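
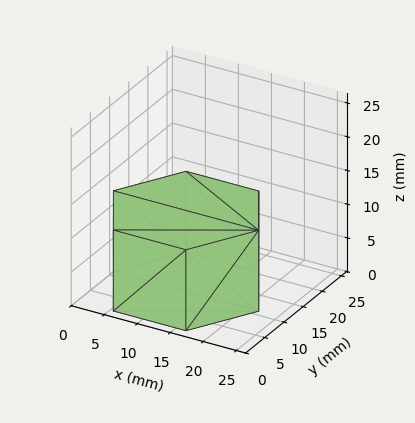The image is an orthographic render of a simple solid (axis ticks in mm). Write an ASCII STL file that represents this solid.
Reading the render: the shape is a regular 6-sided prism (a cylinder approximated with 6 flat sides), circumscribed radius ≈ 11 mm, height ≈ 12 mm (dimensions read to the nearest mm from the axis ticks). For the STL, each face is triangulated and given an outward normal.

solid part
  facet normal 0.0000 0.0000 -1.0000
    outer loop
      vertex 5.5 20.5 0.0
      vertex 16.5 20.5 0.0
      vertex 22.0 11.0 0.0
    endloop
  endfacet
  facet normal 0.0000 0.0000 -1.0000
    outer loop
      vertex 0.0 11.0 0.0
      vertex 5.5 20.5 0.0
      vertex 22.0 11.0 0.0
    endloop
  endfacet
  facet normal 0.0000 0.0000 -1.0000
    outer loop
      vertex 5.5 1.5 0.0
      vertex 0.0 11.0 0.0
      vertex 22.0 11.0 0.0
    endloop
  endfacet
  facet normal 0.0000 0.0000 -1.0000
    outer loop
      vertex 16.5 1.5 0.0
      vertex 5.5 1.5 0.0
      vertex 22.0 11.0 0.0
    endloop
  endfacet
  facet normal 0.0000 0.0000 1.0000
    outer loop
      vertex 22.0 11.0 12.0
      vertex 16.5 20.5 12.0
      vertex 5.5 20.5 12.0
    endloop
  endfacet
  facet normal 0.0000 0.0000 1.0000
    outer loop
      vertex 22.0 11.0 12.0
      vertex 5.5 20.5 12.0
      vertex 0.0 11.0 12.0
    endloop
  endfacet
  facet normal 0.0000 0.0000 1.0000
    outer loop
      vertex 22.0 11.0 12.0
      vertex 0.0 11.0 12.0
      vertex 5.5 1.5 12.0
    endloop
  endfacet
  facet normal 0.0000 0.0000 1.0000
    outer loop
      vertex 22.0 11.0 12.0
      vertex 5.5 1.5 12.0
      vertex 16.5 1.5 12.0
    endloop
  endfacet
  facet normal 0.8654 0.5010 0.0000
    outer loop
      vertex 22.0 11.0 0.0
      vertex 16.5 20.5 0.0
      vertex 16.5 20.5 12.0
    endloop
  endfacet
  facet normal 0.8654 0.5010 0.0000
    outer loop
      vertex 22.0 11.0 0.0
      vertex 16.5 20.5 12.0
      vertex 22.0 11.0 12.0
    endloop
  endfacet
  facet normal 0.0000 1.0000 0.0000
    outer loop
      vertex 16.5 20.5 0.0
      vertex 5.5 20.5 0.0
      vertex 5.5 20.5 12.0
    endloop
  endfacet
  facet normal 0.0000 1.0000 0.0000
    outer loop
      vertex 16.5 20.5 0.0
      vertex 5.5 20.5 12.0
      vertex 16.5 20.5 12.0
    endloop
  endfacet
  facet normal -0.8654 0.5010 0.0000
    outer loop
      vertex 5.5 20.5 0.0
      vertex 0.0 11.0 0.0
      vertex 0.0 11.0 12.0
    endloop
  endfacet
  facet normal -0.8654 0.5010 0.0000
    outer loop
      vertex 5.5 20.5 0.0
      vertex 0.0 11.0 12.0
      vertex 5.5 20.5 12.0
    endloop
  endfacet
  facet normal -0.8654 -0.5010 0.0000
    outer loop
      vertex 0.0 11.0 0.0
      vertex 5.5 1.5 0.0
      vertex 5.5 1.5 12.0
    endloop
  endfacet
  facet normal -0.8654 -0.5010 0.0000
    outer loop
      vertex 0.0 11.0 0.0
      vertex 5.5 1.5 12.0
      vertex 0.0 11.0 12.0
    endloop
  endfacet
  facet normal 0.0000 -1.0000 0.0000
    outer loop
      vertex 5.5 1.5 0.0
      vertex 16.5 1.5 0.0
      vertex 16.5 1.5 12.0
    endloop
  endfacet
  facet normal 0.0000 -1.0000 0.0000
    outer loop
      vertex 5.5 1.5 0.0
      vertex 16.5 1.5 12.0
      vertex 5.5 1.5 12.0
    endloop
  endfacet
  facet normal 0.8654 -0.5010 0.0000
    outer loop
      vertex 16.5 1.5 0.0
      vertex 22.0 11.0 0.0
      vertex 22.0 11.0 12.0
    endloop
  endfacet
  facet normal 0.8654 -0.5010 0.0000
    outer loop
      vertex 16.5 1.5 0.0
      vertex 22.0 11.0 12.0
      vertex 16.5 1.5 12.0
    endloop
  endfacet
endsolid part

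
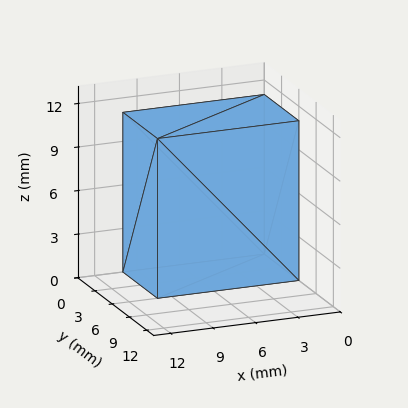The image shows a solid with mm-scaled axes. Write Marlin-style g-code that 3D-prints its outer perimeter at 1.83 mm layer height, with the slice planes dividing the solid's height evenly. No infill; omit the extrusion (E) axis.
Reading the render: the shape is a rectangular box, roughly 10 × 6 mm footprint and 11 mm tall (dimensions read to the nearest mm from the axis ticks). For the g-code, the solid's height is divided into equal slices at the stated Δz and each level perimeter traced with G1 moves after a G0 lift.

; perimeter-only toolpath
G21 ; units = mm
G90 ; absolute positioning
G28 ; home
; layer 1
G0 Z1.83
G0 X0.00 Y0.00
G1 X10.00 Y0.00
G1 X10.00 Y6.00
G1 X0.00 Y6.00
G1 X0.00 Y0.00
; layer 2
G0 Z3.67
G0 X0.00 Y0.00
G1 X10.00 Y0.00
G1 X10.00 Y6.00
G1 X0.00 Y6.00
G1 X0.00 Y0.00
; layer 3
G0 Z5.50
G0 X0.00 Y0.00
G1 X10.00 Y0.00
G1 X10.00 Y6.00
G1 X0.00 Y6.00
G1 X0.00 Y0.00
; layer 4
G0 Z7.33
G0 X0.00 Y0.00
G1 X10.00 Y0.00
G1 X10.00 Y6.00
G1 X0.00 Y6.00
G1 X0.00 Y0.00
; layer 5
G0 Z9.17
G0 X0.00 Y0.00
G1 X10.00 Y0.00
G1 X10.00 Y6.00
G1 X0.00 Y6.00
G1 X0.00 Y0.00
; layer 6
G0 Z11.00
G0 X0.00 Y0.00
G1 X10.00 Y0.00
G1 X10.00 Y6.00
G1 X0.00 Y6.00
G1 X0.00 Y0.00
M2 ; end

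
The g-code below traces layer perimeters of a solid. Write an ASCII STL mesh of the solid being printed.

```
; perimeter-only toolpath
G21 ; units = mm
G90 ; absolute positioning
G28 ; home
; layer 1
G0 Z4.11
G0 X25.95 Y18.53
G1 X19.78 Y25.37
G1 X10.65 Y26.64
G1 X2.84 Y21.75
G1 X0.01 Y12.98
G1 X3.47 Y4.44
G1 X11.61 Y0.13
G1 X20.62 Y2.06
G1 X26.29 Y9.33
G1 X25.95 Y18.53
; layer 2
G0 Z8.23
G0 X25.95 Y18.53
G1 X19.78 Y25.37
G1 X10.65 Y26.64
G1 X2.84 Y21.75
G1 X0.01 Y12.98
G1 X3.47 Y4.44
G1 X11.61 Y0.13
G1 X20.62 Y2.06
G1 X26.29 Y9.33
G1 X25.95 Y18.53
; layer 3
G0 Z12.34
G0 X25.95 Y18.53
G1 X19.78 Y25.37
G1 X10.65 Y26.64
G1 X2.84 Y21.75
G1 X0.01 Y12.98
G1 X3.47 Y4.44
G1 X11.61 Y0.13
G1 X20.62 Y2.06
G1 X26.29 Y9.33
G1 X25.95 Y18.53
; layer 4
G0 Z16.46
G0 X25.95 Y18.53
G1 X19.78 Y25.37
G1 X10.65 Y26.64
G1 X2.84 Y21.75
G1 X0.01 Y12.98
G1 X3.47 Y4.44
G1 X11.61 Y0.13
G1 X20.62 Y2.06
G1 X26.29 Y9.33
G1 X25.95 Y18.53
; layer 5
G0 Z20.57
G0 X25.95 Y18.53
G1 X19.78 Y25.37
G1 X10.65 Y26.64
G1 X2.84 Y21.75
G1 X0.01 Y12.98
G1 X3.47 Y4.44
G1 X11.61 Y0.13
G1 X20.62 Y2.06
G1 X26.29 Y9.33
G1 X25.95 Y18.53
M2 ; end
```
solid part
  facet normal 0.0000 0.0000 -1.0000
    outer loop
      vertex 10.65 26.64 0.00
      vertex 19.78 25.37 0.00
      vertex 25.95 18.53 0.00
    endloop
  endfacet
  facet normal 0.0000 0.0000 -1.0000
    outer loop
      vertex 2.84 21.75 0.00
      vertex 10.65 26.64 0.00
      vertex 25.95 18.53 0.00
    endloop
  endfacet
  facet normal 0.0000 0.0000 -1.0000
    outer loop
      vertex 0.01 12.98 0.00
      vertex 2.84 21.75 0.00
      vertex 25.95 18.53 0.00
    endloop
  endfacet
  facet normal 0.0000 0.0000 -1.0000
    outer loop
      vertex 3.47 4.44 0.00
      vertex 0.01 12.98 0.00
      vertex 25.95 18.53 0.00
    endloop
  endfacet
  facet normal 0.0000 0.0000 -1.0000
    outer loop
      vertex 11.61 0.13 0.00
      vertex 3.47 4.44 0.00
      vertex 25.95 18.53 0.00
    endloop
  endfacet
  facet normal 0.0000 0.0000 -1.0000
    outer loop
      vertex 20.62 2.06 0.00
      vertex 11.61 0.13 0.00
      vertex 25.95 18.53 0.00
    endloop
  endfacet
  facet normal 0.0000 0.0000 -1.0000
    outer loop
      vertex 26.29 9.33 0.00
      vertex 20.62 2.06 0.00
      vertex 25.95 18.53 0.00
    endloop
  endfacet
  facet normal 0.0000 0.0000 1.0000
    outer loop
      vertex 25.95 18.53 20.57
      vertex 19.78 25.37 20.57
      vertex 10.65 26.64 20.57
    endloop
  endfacet
  facet normal 0.0000 0.0000 1.0000
    outer loop
      vertex 25.95 18.53 20.57
      vertex 10.65 26.64 20.57
      vertex 2.84 21.75 20.57
    endloop
  endfacet
  facet normal 0.0000 0.0000 1.0000
    outer loop
      vertex 25.95 18.53 20.57
      vertex 2.84 21.75 20.57
      vertex 0.01 12.98 20.57
    endloop
  endfacet
  facet normal 0.0000 0.0000 1.0000
    outer loop
      vertex 25.95 18.53 20.57
      vertex 0.01 12.98 20.57
      vertex 3.47 4.44 20.57
    endloop
  endfacet
  facet normal 0.0000 0.0000 1.0000
    outer loop
      vertex 25.95 18.53 20.57
      vertex 3.47 4.44 20.57
      vertex 11.61 0.13 20.57
    endloop
  endfacet
  facet normal 0.0000 0.0000 1.0000
    outer loop
      vertex 25.95 18.53 20.57
      vertex 11.61 0.13 20.57
      vertex 20.62 2.06 20.57
    endloop
  endfacet
  facet normal 0.0000 0.0000 1.0000
    outer loop
      vertex 25.95 18.53 20.57
      vertex 20.62 2.06 20.57
      vertex 26.29 9.33 20.57
    endloop
  endfacet
  facet normal 0.7425 0.6698 0.0000
    outer loop
      vertex 25.95 18.53 0.00
      vertex 19.78 25.37 0.00
      vertex 19.78 25.37 20.57
    endloop
  endfacet
  facet normal 0.7425 0.6698 0.0000
    outer loop
      vertex 25.95 18.53 0.00
      vertex 19.78 25.37 20.57
      vertex 25.95 18.53 20.57
    endloop
  endfacet
  facet normal 0.1378 0.9905 0.0000
    outer loop
      vertex 19.78 25.37 0.00
      vertex 10.65 26.64 0.00
      vertex 10.65 26.64 20.57
    endloop
  endfacet
  facet normal 0.1378 0.9905 0.0000
    outer loop
      vertex 19.78 25.37 0.00
      vertex 10.65 26.64 20.57
      vertex 19.78 25.37 20.57
    endloop
  endfacet
  facet normal -0.5307 0.8476 0.0000
    outer loop
      vertex 10.65 26.64 0.00
      vertex 2.84 21.75 0.00
      vertex 2.84 21.75 20.57
    endloop
  endfacet
  facet normal -0.5307 0.8476 0.0000
    outer loop
      vertex 10.65 26.64 0.00
      vertex 2.84 21.75 20.57
      vertex 10.65 26.64 20.57
    endloop
  endfacet
  facet normal -0.9517 0.3071 0.0000
    outer loop
      vertex 2.84 21.75 0.00
      vertex 0.01 12.98 0.00
      vertex 0.01 12.98 20.57
    endloop
  endfacet
  facet normal -0.9517 0.3071 0.0000
    outer loop
      vertex 2.84 21.75 0.00
      vertex 0.01 12.98 20.57
      vertex 2.84 21.75 20.57
    endloop
  endfacet
  facet normal -0.9268 -0.3755 0.0000
    outer loop
      vertex 0.01 12.98 0.00
      vertex 3.47 4.44 0.00
      vertex 3.47 4.44 20.57
    endloop
  endfacet
  facet normal -0.9268 -0.3755 0.0000
    outer loop
      vertex 0.01 12.98 0.00
      vertex 3.47 4.44 20.57
      vertex 0.01 12.98 20.57
    endloop
  endfacet
  facet normal -0.4679 -0.8838 0.0000
    outer loop
      vertex 3.47 4.44 0.00
      vertex 11.61 0.13 0.00
      vertex 11.61 0.13 20.57
    endloop
  endfacet
  facet normal -0.4679 -0.8838 0.0000
    outer loop
      vertex 3.47 4.44 0.00
      vertex 11.61 0.13 20.57
      vertex 3.47 4.44 20.57
    endloop
  endfacet
  facet normal 0.2095 -0.9778 0.0000
    outer loop
      vertex 11.61 0.13 0.00
      vertex 20.62 2.06 0.00
      vertex 20.62 2.06 20.57
    endloop
  endfacet
  facet normal 0.2095 -0.9778 0.0000
    outer loop
      vertex 11.61 0.13 0.00
      vertex 20.62 2.06 20.57
      vertex 11.61 0.13 20.57
    endloop
  endfacet
  facet normal 0.7885 -0.6150 0.0000
    outer loop
      vertex 20.62 2.06 0.00
      vertex 26.29 9.33 0.00
      vertex 26.29 9.33 20.57
    endloop
  endfacet
  facet normal 0.7885 -0.6150 0.0000
    outer loop
      vertex 20.62 2.06 0.00
      vertex 26.29 9.33 20.57
      vertex 20.62 2.06 20.57
    endloop
  endfacet
  facet normal 0.9993 0.0369 0.0000
    outer loop
      vertex 26.29 9.33 0.00
      vertex 25.95 18.53 0.00
      vertex 25.95 18.53 20.57
    endloop
  endfacet
  facet normal 0.9993 0.0369 0.0000
    outer loop
      vertex 26.29 9.33 0.00
      vertex 25.95 18.53 20.57
      vertex 26.29 9.33 20.57
    endloop
  endfacet
endsolid part

The G0 Z moves step by Δz≈4.11 mm. Every layer's G1 loop is the same polygon, so the solid is a straight extrusion of it from z=0 to z≈20.6. Closing with flat bottom and top caps and triangulating gives 32 facets — a regular 9-sided prism (a cylinder approximated with 9 flat sides), circumscribed radius ≈ 13.5 mm, height ≈ 20.6 mm.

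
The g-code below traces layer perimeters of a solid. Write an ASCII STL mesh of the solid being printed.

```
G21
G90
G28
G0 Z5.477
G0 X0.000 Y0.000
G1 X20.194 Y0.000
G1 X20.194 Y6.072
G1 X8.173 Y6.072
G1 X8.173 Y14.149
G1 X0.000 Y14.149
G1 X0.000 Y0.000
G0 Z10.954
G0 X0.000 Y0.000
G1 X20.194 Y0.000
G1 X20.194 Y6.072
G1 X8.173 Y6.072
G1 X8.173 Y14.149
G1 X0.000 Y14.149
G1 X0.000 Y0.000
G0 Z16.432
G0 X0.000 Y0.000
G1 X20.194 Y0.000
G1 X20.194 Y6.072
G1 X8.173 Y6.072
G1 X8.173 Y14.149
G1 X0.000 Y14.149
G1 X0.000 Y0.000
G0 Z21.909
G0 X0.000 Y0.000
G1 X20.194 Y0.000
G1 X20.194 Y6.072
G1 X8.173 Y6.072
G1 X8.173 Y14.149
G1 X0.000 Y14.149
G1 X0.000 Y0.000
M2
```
solid part
  facet normal 0.0000 0.0000 -1.0000
    outer loop
      vertex 20.194 6.072 0.000
      vertex 20.194 0.000 0.000
      vertex 0.000 0.000 0.000
    endloop
  endfacet
  facet normal 0.0000 0.0000 -1.0000
    outer loop
      vertex 8.173 6.072 0.000
      vertex 20.194 6.072 0.000
      vertex 0.000 0.000 0.000
    endloop
  endfacet
  facet normal 0.0000 0.0000 -1.0000
    outer loop
      vertex 8.173 14.149 0.000
      vertex 8.173 6.072 0.000
      vertex 0.000 0.000 0.000
    endloop
  endfacet
  facet normal 0.0000 0.0000 -1.0000
    outer loop
      vertex 0.000 14.149 0.000
      vertex 8.173 14.149 0.000
      vertex 0.000 0.000 0.000
    endloop
  endfacet
  facet normal 0.0000 0.0000 1.0000
    outer loop
      vertex 0.000 0.000 21.909
      vertex 20.194 0.000 21.909
      vertex 20.194 6.072 21.909
    endloop
  endfacet
  facet normal 0.0000 0.0000 1.0000
    outer loop
      vertex 0.000 0.000 21.909
      vertex 20.194 6.072 21.909
      vertex 8.173 6.072 21.909
    endloop
  endfacet
  facet normal 0.0000 0.0000 1.0000
    outer loop
      vertex 0.000 0.000 21.909
      vertex 8.173 6.072 21.909
      vertex 8.173 14.149 21.909
    endloop
  endfacet
  facet normal 0.0000 0.0000 1.0000
    outer loop
      vertex 0.000 0.000 21.909
      vertex 8.173 14.149 21.909
      vertex 0.000 14.149 21.909
    endloop
  endfacet
  facet normal 0.0000 -1.0000 0.0000
    outer loop
      vertex 0.000 0.000 0.000
      vertex 20.194 0.000 0.000
      vertex 20.194 0.000 21.909
    endloop
  endfacet
  facet normal 0.0000 -1.0000 0.0000
    outer loop
      vertex 0.000 0.000 0.000
      vertex 20.194 0.000 21.909
      vertex 0.000 0.000 21.909
    endloop
  endfacet
  facet normal 1.0000 0.0000 0.0000
    outer loop
      vertex 20.194 0.000 0.000
      vertex 20.194 6.072 0.000
      vertex 20.194 6.072 21.909
    endloop
  endfacet
  facet normal 1.0000 0.0000 0.0000
    outer loop
      vertex 20.194 0.000 0.000
      vertex 20.194 6.072 21.909
      vertex 20.194 0.000 21.909
    endloop
  endfacet
  facet normal 0.0000 1.0000 0.0000
    outer loop
      vertex 20.194 6.072 0.000
      vertex 8.173 6.072 0.000
      vertex 8.173 6.072 21.909
    endloop
  endfacet
  facet normal 0.0000 1.0000 0.0000
    outer loop
      vertex 20.194 6.072 0.000
      vertex 8.173 6.072 21.909
      vertex 20.194 6.072 21.909
    endloop
  endfacet
  facet normal 1.0000 0.0000 0.0000
    outer loop
      vertex 8.173 6.072 0.000
      vertex 8.173 14.149 0.000
      vertex 8.173 14.149 21.909
    endloop
  endfacet
  facet normal 1.0000 0.0000 0.0000
    outer loop
      vertex 8.173 6.072 0.000
      vertex 8.173 14.149 21.909
      vertex 8.173 6.072 21.909
    endloop
  endfacet
  facet normal 0.0000 1.0000 0.0000
    outer loop
      vertex 8.173 14.149 0.000
      vertex 0.000 14.149 0.000
      vertex 0.000 14.149 21.909
    endloop
  endfacet
  facet normal 0.0000 1.0000 0.0000
    outer loop
      vertex 8.173 14.149 0.000
      vertex 0.000 14.149 21.909
      vertex 8.173 14.149 21.909
    endloop
  endfacet
  facet normal -1.0000 0.0000 0.0000
    outer loop
      vertex 0.000 14.149 0.000
      vertex 0.000 0.000 0.000
      vertex 0.000 0.000 21.909
    endloop
  endfacet
  facet normal -1.0000 0.0000 0.0000
    outer loop
      vertex 0.000 14.149 0.000
      vertex 0.000 0.000 21.909
      vertex 0.000 14.149 21.909
    endloop
  endfacet
endsolid part

The G0 Z moves step by Δz≈5.477 mm. Every layer's G1 loop is the same polygon, so the solid is a straight extrusion of it from z=0 to z≈21.9. Closing with flat bottom and top caps and triangulating gives 20 facets — an L-shaped prism: outer 20.2 × 14.1 mm, arm thicknesses ≈ 6.07 mm (horizontal) and 8.17 mm (vertical), extruded 21.9 mm in z.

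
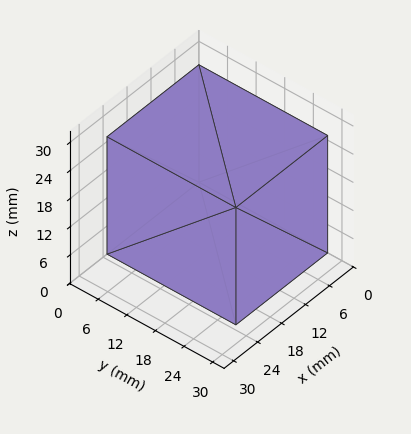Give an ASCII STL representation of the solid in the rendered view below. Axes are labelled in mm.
Reading the render: the shape is a rectangular box, roughly 23 × 27 mm footprint and 25 mm tall (dimensions read to the nearest mm from the axis ticks). For the STL, each face is triangulated and given an outward normal.

solid part
  facet normal 0.0000 0.0000 -1.0000
    outer loop
      vertex 23.00 27.00 0.00
      vertex 23.00 0.00 0.00
      vertex 0.00 0.00 0.00
    endloop
  endfacet
  facet normal 0.0000 0.0000 -1.0000
    outer loop
      vertex 0.00 27.00 0.00
      vertex 23.00 27.00 0.00
      vertex 0.00 0.00 0.00
    endloop
  endfacet
  facet normal 0.0000 0.0000 1.0000
    outer loop
      vertex 0.00 0.00 25.00
      vertex 23.00 0.00 25.00
      vertex 23.00 27.00 25.00
    endloop
  endfacet
  facet normal 0.0000 0.0000 1.0000
    outer loop
      vertex 0.00 0.00 25.00
      vertex 23.00 27.00 25.00
      vertex 0.00 27.00 25.00
    endloop
  endfacet
  facet normal 0.0000 -1.0000 0.0000
    outer loop
      vertex 0.00 0.00 0.00
      vertex 23.00 0.00 0.00
      vertex 23.00 0.00 25.00
    endloop
  endfacet
  facet normal 0.0000 -1.0000 0.0000
    outer loop
      vertex 0.00 0.00 0.00
      vertex 23.00 0.00 25.00
      vertex 0.00 0.00 25.00
    endloop
  endfacet
  facet normal 0.0000 1.0000 0.0000
    outer loop
      vertex 23.00 27.00 25.00
      vertex 23.00 27.00 0.00
      vertex 0.00 27.00 0.00
    endloop
  endfacet
  facet normal 0.0000 1.0000 0.0000
    outer loop
      vertex 0.00 27.00 25.00
      vertex 23.00 27.00 25.00
      vertex 0.00 27.00 0.00
    endloop
  endfacet
  facet normal -1.0000 0.0000 0.0000
    outer loop
      vertex 0.00 27.00 25.00
      vertex 0.00 27.00 0.00
      vertex 0.00 0.00 0.00
    endloop
  endfacet
  facet normal -1.0000 0.0000 0.0000
    outer loop
      vertex 0.00 0.00 25.00
      vertex 0.00 27.00 25.00
      vertex 0.00 0.00 0.00
    endloop
  endfacet
  facet normal 1.0000 0.0000 0.0000
    outer loop
      vertex 23.00 0.00 0.00
      vertex 23.00 27.00 0.00
      vertex 23.00 27.00 25.00
    endloop
  endfacet
  facet normal 1.0000 0.0000 0.0000
    outer loop
      vertex 23.00 0.00 0.00
      vertex 23.00 27.00 25.00
      vertex 23.00 0.00 25.00
    endloop
  endfacet
endsolid part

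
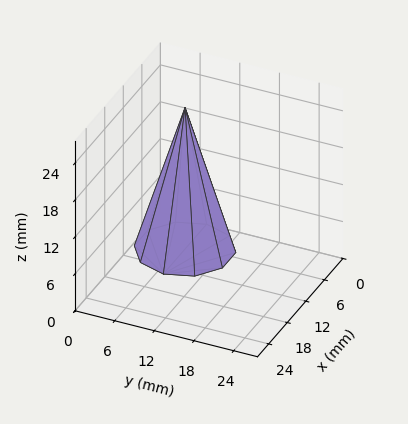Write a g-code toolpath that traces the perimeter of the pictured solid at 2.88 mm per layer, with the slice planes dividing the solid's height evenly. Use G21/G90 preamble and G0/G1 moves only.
Reading the render: the shape is a regular 10-sided pyramid, base circumscribed radius ≈ 7 mm, apex at z ≈ 23 mm (dimensions read to the nearest mm from the axis ticks). For the g-code, the solid's height is divided into equal slices at the stated Δz and each level perimeter traced with G1 moves after a G0 lift.

; perimeter-only toolpath
G21 ; units = mm
G90 ; absolute positioning
G28 ; home
; layer 1
G0 Z2.88
G0 X13.12 Y7.00
G1 X11.95 Y10.60
G1 X8.89 Y12.83
G1 X5.11 Y12.83
G1 X2.05 Y10.60
G1 X0.88 Y7.00
G1 X2.05 Y3.40
G1 X5.11 Y1.17
G1 X8.89 Y1.17
G1 X11.95 Y3.40
G1 X13.12 Y7.00
; layer 2
G0 Z5.75
G0 X12.25 Y7.00
G1 X11.25 Y10.08
G1 X8.62 Y12.00
G1 X5.38 Y12.00
G1 X2.75 Y10.08
G1 X1.75 Y7.00
G1 X2.75 Y3.92
G1 X5.38 Y2.00
G1 X8.62 Y2.00
G1 X11.25 Y3.92
G1 X12.25 Y7.00
; layer 3
G0 Z8.62
G0 X11.38 Y7.00
G1 X10.54 Y9.57
G1 X8.35 Y11.16
G1 X5.65 Y11.16
G1 X3.46 Y9.57
G1 X2.62 Y7.00
G1 X3.46 Y4.43
G1 X5.65 Y2.84
G1 X8.35 Y2.84
G1 X10.54 Y4.43
G1 X11.38 Y7.00
; layer 4
G0 Z11.50
G0 X10.50 Y7.00
G1 X9.83 Y9.05
G1 X8.08 Y10.33
G1 X5.92 Y10.33
G1 X4.17 Y9.05
G1 X3.50 Y7.00
G1 X4.17 Y4.95
G1 X5.92 Y3.67
G1 X8.08 Y3.67
G1 X9.83 Y4.95
G1 X10.50 Y7.00
; layer 5
G0 Z14.38
G0 X9.62 Y7.00
G1 X9.12 Y8.54
G1 X7.81 Y9.50
G1 X6.19 Y9.50
G1 X4.88 Y8.54
G1 X4.38 Y7.00
G1 X4.88 Y5.46
G1 X6.19 Y4.50
G1 X7.81 Y4.50
G1 X9.12 Y5.46
G1 X9.62 Y7.00
; layer 6
G0 Z17.25
G0 X8.75 Y7.00
G1 X8.41 Y8.03
G1 X7.54 Y8.66
G1 X6.46 Y8.66
G1 X5.58 Y8.03
G1 X5.25 Y7.00
G1 X5.58 Y5.97
G1 X6.46 Y5.33
G1 X7.54 Y5.33
G1 X8.41 Y5.97
G1 X8.75 Y7.00
; layer 7
G0 Z20.12
G0 X7.88 Y7.00
G1 X7.71 Y7.51
G1 X7.27 Y7.83
G1 X6.73 Y7.83
G1 X6.29 Y7.51
G1 X6.12 Y7.00
G1 X6.29 Y6.49
G1 X6.73 Y6.17
G1 X7.27 Y6.17
G1 X7.71 Y6.49
G1 X7.88 Y7.00
M2 ; end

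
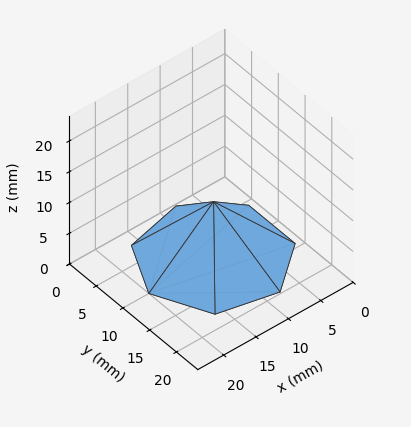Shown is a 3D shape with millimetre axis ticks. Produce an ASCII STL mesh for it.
Reading the render: the shape is a regular 7-sided pyramid, base circumscribed radius ≈ 10 mm, apex at z ≈ 9 mm (dimensions read to the nearest mm from the axis ticks). For the STL, each face is triangulated and given an outward normal.

solid part
  facet normal 0.0000 0.0000 -1.0000
    outer loop
      vertex 7.775 19.749 0.000
      vertex 16.235 17.818 0.000
      vertex 20.000 10.000 0.000
    endloop
  endfacet
  facet normal 0.0000 0.0000 -1.0000
    outer loop
      vertex 0.990 14.339 0.000
      vertex 7.775 19.749 0.000
      vertex 20.000 10.000 0.000
    endloop
  endfacet
  facet normal 0.0000 0.0000 -1.0000
    outer loop
      vertex 0.990 5.661 0.000
      vertex 0.990 14.339 0.000
      vertex 20.000 10.000 0.000
    endloop
  endfacet
  facet normal 0.0000 0.0000 -1.0000
    outer loop
      vertex 7.775 0.251 0.000
      vertex 0.990 5.661 0.000
      vertex 20.000 10.000 0.000
    endloop
  endfacet
  facet normal 0.0000 0.0000 -1.0000
    outer loop
      vertex 16.235 2.182 0.000
      vertex 7.775 0.251 0.000
      vertex 20.000 10.000 0.000
    endloop
  endfacet
  facet normal 0.6367 0.3066 0.7075
    outer loop
      vertex 20.000 10.000 0.000
      vertex 16.235 17.818 0.000
      vertex 10.000 10.000 9.000
    endloop
  endfacet
  facet normal 0.1573 0.6890 0.7075
    outer loop
      vertex 16.235 17.818 0.000
      vertex 7.775 19.749 0.000
      vertex 10.000 10.000 9.000
    endloop
  endfacet
  facet normal -0.4406 0.5526 0.7075
    outer loop
      vertex 7.775 19.749 0.000
      vertex 0.990 14.339 0.000
      vertex 10.000 10.000 9.000
    endloop
  endfacet
  facet normal -0.7067 0.0000 0.7075
    outer loop
      vertex 0.990 14.339 0.000
      vertex 0.990 5.661 0.000
      vertex 10.000 10.000 9.000
    endloop
  endfacet
  facet normal -0.4406 -0.5526 0.7075
    outer loop
      vertex 0.990 5.661 0.000
      vertex 7.775 0.251 0.000
      vertex 10.000 10.000 9.000
    endloop
  endfacet
  facet normal 0.1573 -0.6890 0.7075
    outer loop
      vertex 7.775 0.251 0.000
      vertex 16.235 2.182 0.000
      vertex 10.000 10.000 9.000
    endloop
  endfacet
  facet normal 0.6367 -0.3066 0.7075
    outer loop
      vertex 16.235 2.182 0.000
      vertex 20.000 10.000 0.000
      vertex 10.000 10.000 9.000
    endloop
  endfacet
endsolid part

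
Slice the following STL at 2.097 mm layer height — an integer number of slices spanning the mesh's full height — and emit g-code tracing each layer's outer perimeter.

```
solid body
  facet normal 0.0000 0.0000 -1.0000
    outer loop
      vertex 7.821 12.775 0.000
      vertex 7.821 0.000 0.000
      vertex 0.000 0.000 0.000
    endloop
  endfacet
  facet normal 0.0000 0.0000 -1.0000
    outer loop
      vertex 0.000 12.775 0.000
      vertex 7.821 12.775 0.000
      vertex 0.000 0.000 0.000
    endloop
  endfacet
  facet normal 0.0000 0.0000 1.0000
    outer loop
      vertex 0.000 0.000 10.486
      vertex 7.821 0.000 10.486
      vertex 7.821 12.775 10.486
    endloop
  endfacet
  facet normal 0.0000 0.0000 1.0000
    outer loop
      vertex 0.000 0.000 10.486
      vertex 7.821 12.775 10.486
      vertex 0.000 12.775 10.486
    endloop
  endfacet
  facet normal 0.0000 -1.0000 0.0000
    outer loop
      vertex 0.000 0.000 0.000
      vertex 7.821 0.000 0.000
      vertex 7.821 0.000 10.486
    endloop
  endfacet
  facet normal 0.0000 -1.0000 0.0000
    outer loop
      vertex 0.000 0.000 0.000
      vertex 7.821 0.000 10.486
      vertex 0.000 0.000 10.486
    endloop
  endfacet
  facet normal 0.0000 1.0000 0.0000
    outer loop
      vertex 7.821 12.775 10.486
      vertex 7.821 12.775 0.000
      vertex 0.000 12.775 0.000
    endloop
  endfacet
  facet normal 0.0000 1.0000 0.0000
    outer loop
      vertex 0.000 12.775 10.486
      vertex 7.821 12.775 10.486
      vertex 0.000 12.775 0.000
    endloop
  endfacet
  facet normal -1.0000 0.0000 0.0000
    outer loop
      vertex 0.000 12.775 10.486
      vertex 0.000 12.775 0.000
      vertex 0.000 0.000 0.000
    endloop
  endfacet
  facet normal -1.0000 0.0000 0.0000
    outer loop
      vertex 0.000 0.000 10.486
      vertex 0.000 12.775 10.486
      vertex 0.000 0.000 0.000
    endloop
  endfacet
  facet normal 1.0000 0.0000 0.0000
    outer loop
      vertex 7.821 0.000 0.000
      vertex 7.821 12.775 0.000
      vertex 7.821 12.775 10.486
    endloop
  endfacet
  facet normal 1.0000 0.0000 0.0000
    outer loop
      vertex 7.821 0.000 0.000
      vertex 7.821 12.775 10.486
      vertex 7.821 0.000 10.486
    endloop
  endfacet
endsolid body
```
; perimeter-only toolpath
G21 ; units = mm
G90 ; absolute positioning
G28 ; home
; layer 1
G0 Z2.097
G0 X0.000 Y0.000
G1 X7.821 Y0.000
G1 X7.821 Y12.775
G1 X0.000 Y12.775
G1 X0.000 Y0.000
; layer 2
G0 Z4.194
G0 X0.000 Y0.000
G1 X7.821 Y0.000
G1 X7.821 Y12.775
G1 X0.000 Y12.775
G1 X0.000 Y0.000
; layer 3
G0 Z6.292
G0 X0.000 Y0.000
G1 X7.821 Y0.000
G1 X7.821 Y12.775
G1 X0.000 Y12.775
G1 X0.000 Y0.000
; layer 4
G0 Z8.389
G0 X0.000 Y0.000
G1 X7.821 Y0.000
G1 X7.821 Y12.775
G1 X0.000 Y12.775
G1 X0.000 Y0.000
; layer 5
G0 Z10.486
G0 X0.000 Y0.000
G1 X7.821 Y0.000
G1 X7.821 Y12.775
G1 X0.000 Y12.775
G1 X0.000 Y0.000
M2 ; end

The solid is a rectangular box, roughly 7.82 × 12.8 mm footprint and 10.5 mm tall. Slicing at Δz = 2.097 mm — 5 equal slices spanning the solid's height, so layer i sits at z = i·h/5 — gives 5 non-empty perimeters. Each is a 4-segment closed polygon; G0 lifts to the layer z and rapids to the start vertex, then G1 traces the edges.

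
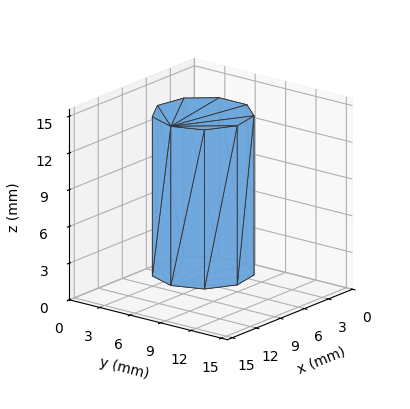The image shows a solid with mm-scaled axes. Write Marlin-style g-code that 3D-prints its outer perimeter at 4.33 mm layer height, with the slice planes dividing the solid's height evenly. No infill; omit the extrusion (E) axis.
Reading the render: the shape is a regular 9-sided prism (a cylinder approximated with 9 flat sides), circumscribed radius ≈ 4 mm, height ≈ 13 mm (dimensions read to the nearest mm from the axis ticks). For the g-code, the solid's height is divided into equal slices at the stated Δz and each level perimeter traced with G1 moves after a G0 lift.

; perimeter-only toolpath
G21 ; units = mm
G90 ; absolute positioning
G28 ; home
; layer 1
G0 Z4.33
G0 X8.00 Y4.00
G1 X7.06 Y6.57
G1 X4.69 Y7.94
G1 X2.00 Y7.46
G1 X0.24 Y5.37
G1 X0.24 Y2.63
G1 X2.00 Y0.54
G1 X4.69 Y0.06
G1 X7.06 Y1.43
G1 X8.00 Y4.00
; layer 2
G0 Z8.67
G0 X8.00 Y4.00
G1 X7.06 Y6.57
G1 X4.69 Y7.94
G1 X2.00 Y7.46
G1 X0.24 Y5.37
G1 X0.24 Y2.63
G1 X2.00 Y0.54
G1 X4.69 Y0.06
G1 X7.06 Y1.43
G1 X8.00 Y4.00
; layer 3
G0 Z13.00
G0 X8.00 Y4.00
G1 X7.06 Y6.57
G1 X4.69 Y7.94
G1 X2.00 Y7.46
G1 X0.24 Y5.37
G1 X0.24 Y2.63
G1 X2.00 Y0.54
G1 X4.69 Y0.06
G1 X7.06 Y1.43
G1 X8.00 Y4.00
M2 ; end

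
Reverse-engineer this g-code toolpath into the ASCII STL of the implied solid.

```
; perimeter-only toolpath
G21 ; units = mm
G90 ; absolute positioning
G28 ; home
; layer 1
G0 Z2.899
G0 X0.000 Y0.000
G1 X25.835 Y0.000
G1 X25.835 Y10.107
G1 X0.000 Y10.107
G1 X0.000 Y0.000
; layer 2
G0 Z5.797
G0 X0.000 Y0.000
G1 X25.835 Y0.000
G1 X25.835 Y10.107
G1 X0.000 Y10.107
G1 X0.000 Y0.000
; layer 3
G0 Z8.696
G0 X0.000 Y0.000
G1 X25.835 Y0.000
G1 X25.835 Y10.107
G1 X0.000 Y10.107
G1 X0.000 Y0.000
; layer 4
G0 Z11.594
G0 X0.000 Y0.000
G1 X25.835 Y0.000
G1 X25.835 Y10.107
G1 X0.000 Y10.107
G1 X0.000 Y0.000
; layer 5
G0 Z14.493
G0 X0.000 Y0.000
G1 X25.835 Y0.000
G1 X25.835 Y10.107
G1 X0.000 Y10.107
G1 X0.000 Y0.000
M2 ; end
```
solid part
  facet normal 0.0000 0.0000 -1.0000
    outer loop
      vertex 25.835 10.107 0.000
      vertex 25.835 0.000 0.000
      vertex 0.000 0.000 0.000
    endloop
  endfacet
  facet normal 0.0000 0.0000 -1.0000
    outer loop
      vertex 0.000 10.107 0.000
      vertex 25.835 10.107 0.000
      vertex 0.000 0.000 0.000
    endloop
  endfacet
  facet normal 0.0000 0.0000 1.0000
    outer loop
      vertex 0.000 0.000 14.493
      vertex 25.835 0.000 14.493
      vertex 25.835 10.107 14.493
    endloop
  endfacet
  facet normal 0.0000 0.0000 1.0000
    outer loop
      vertex 0.000 0.000 14.493
      vertex 25.835 10.107 14.493
      vertex 0.000 10.107 14.493
    endloop
  endfacet
  facet normal 0.0000 -1.0000 0.0000
    outer loop
      vertex 0.000 0.000 0.000
      vertex 25.835 0.000 0.000
      vertex 25.835 0.000 14.493
    endloop
  endfacet
  facet normal 0.0000 -1.0000 0.0000
    outer loop
      vertex 0.000 0.000 0.000
      vertex 25.835 0.000 14.493
      vertex 0.000 0.000 14.493
    endloop
  endfacet
  facet normal 0.0000 1.0000 0.0000
    outer loop
      vertex 25.835 10.107 14.493
      vertex 25.835 10.107 0.000
      vertex 0.000 10.107 0.000
    endloop
  endfacet
  facet normal 0.0000 1.0000 0.0000
    outer loop
      vertex 0.000 10.107 14.493
      vertex 25.835 10.107 14.493
      vertex 0.000 10.107 0.000
    endloop
  endfacet
  facet normal -1.0000 0.0000 0.0000
    outer loop
      vertex 0.000 10.107 14.493
      vertex 0.000 10.107 0.000
      vertex 0.000 0.000 0.000
    endloop
  endfacet
  facet normal -1.0000 0.0000 0.0000
    outer loop
      vertex 0.000 0.000 14.493
      vertex 0.000 10.107 14.493
      vertex 0.000 0.000 0.000
    endloop
  endfacet
  facet normal 1.0000 0.0000 0.0000
    outer loop
      vertex 25.835 0.000 0.000
      vertex 25.835 10.107 0.000
      vertex 25.835 10.107 14.493
    endloop
  endfacet
  facet normal 1.0000 0.0000 0.0000
    outer loop
      vertex 25.835 0.000 0.000
      vertex 25.835 10.107 14.493
      vertex 25.835 0.000 14.493
    endloop
  endfacet
endsolid part

The G0 Z moves step by Δz≈2.899 mm. Every layer's G1 loop is the same polygon, so the solid is a straight extrusion of it from z=0 to z≈14.5. Closing with flat bottom and top caps and triangulating gives 12 facets — a rectangular box, roughly 25.8 × 10.1 mm footprint and 14.5 mm tall.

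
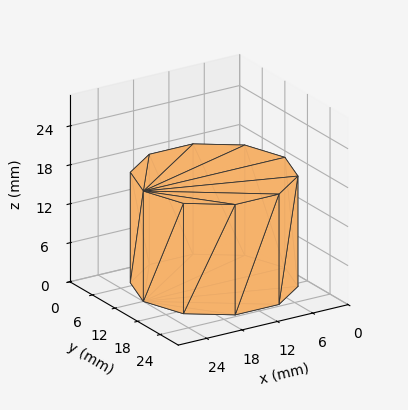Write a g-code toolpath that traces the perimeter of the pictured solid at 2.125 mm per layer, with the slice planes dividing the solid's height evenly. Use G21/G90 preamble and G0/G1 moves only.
Reading the render: the shape is a regular 10-sided prism (a cylinder approximated with 10 flat sides), circumscribed radius ≈ 12 mm, height ≈ 17 mm (dimensions read to the nearest mm from the axis ticks). For the g-code, the solid's height is divided into equal slices at the stated Δz and each level perimeter traced with G1 moves after a G0 lift.

; perimeter-only toolpath
G21 ; units = mm
G90 ; absolute positioning
G28 ; home
; layer 1
G0 Z2.125
G0 X24.000 Y12.000
G1 X21.708 Y19.053
G1 X15.708 Y23.413
G1 X8.292 Y23.413
G1 X2.292 Y19.053
G1 X0.000 Y12.000
G1 X2.292 Y4.947
G1 X8.292 Y0.587
G1 X15.708 Y0.587
G1 X21.708 Y4.947
G1 X24.000 Y12.000
; layer 2
G0 Z4.250
G0 X24.000 Y12.000
G1 X21.708 Y19.053
G1 X15.708 Y23.413
G1 X8.292 Y23.413
G1 X2.292 Y19.053
G1 X0.000 Y12.000
G1 X2.292 Y4.947
G1 X8.292 Y0.587
G1 X15.708 Y0.587
G1 X21.708 Y4.947
G1 X24.000 Y12.000
; layer 3
G0 Z6.375
G0 X24.000 Y12.000
G1 X21.708 Y19.053
G1 X15.708 Y23.413
G1 X8.292 Y23.413
G1 X2.292 Y19.053
G1 X0.000 Y12.000
G1 X2.292 Y4.947
G1 X8.292 Y0.587
G1 X15.708 Y0.587
G1 X21.708 Y4.947
G1 X24.000 Y12.000
; layer 4
G0 Z8.500
G0 X24.000 Y12.000
G1 X21.708 Y19.053
G1 X15.708 Y23.413
G1 X8.292 Y23.413
G1 X2.292 Y19.053
G1 X0.000 Y12.000
G1 X2.292 Y4.947
G1 X8.292 Y0.587
G1 X15.708 Y0.587
G1 X21.708 Y4.947
G1 X24.000 Y12.000
; layer 5
G0 Z10.625
G0 X24.000 Y12.000
G1 X21.708 Y19.053
G1 X15.708 Y23.413
G1 X8.292 Y23.413
G1 X2.292 Y19.053
G1 X0.000 Y12.000
G1 X2.292 Y4.947
G1 X8.292 Y0.587
G1 X15.708 Y0.587
G1 X21.708 Y4.947
G1 X24.000 Y12.000
; layer 6
G0 Z12.750
G0 X24.000 Y12.000
G1 X21.708 Y19.053
G1 X15.708 Y23.413
G1 X8.292 Y23.413
G1 X2.292 Y19.053
G1 X0.000 Y12.000
G1 X2.292 Y4.947
G1 X8.292 Y0.587
G1 X15.708 Y0.587
G1 X21.708 Y4.947
G1 X24.000 Y12.000
; layer 7
G0 Z14.875
G0 X24.000 Y12.000
G1 X21.708 Y19.053
G1 X15.708 Y23.413
G1 X8.292 Y23.413
G1 X2.292 Y19.053
G1 X0.000 Y12.000
G1 X2.292 Y4.947
G1 X8.292 Y0.587
G1 X15.708 Y0.587
G1 X21.708 Y4.947
G1 X24.000 Y12.000
; layer 8
G0 Z17.000
G0 X24.000 Y12.000
G1 X21.708 Y19.053
G1 X15.708 Y23.413
G1 X8.292 Y23.413
G1 X2.292 Y19.053
G1 X0.000 Y12.000
G1 X2.292 Y4.947
G1 X8.292 Y0.587
G1 X15.708 Y0.587
G1 X21.708 Y4.947
G1 X24.000 Y12.000
M2 ; end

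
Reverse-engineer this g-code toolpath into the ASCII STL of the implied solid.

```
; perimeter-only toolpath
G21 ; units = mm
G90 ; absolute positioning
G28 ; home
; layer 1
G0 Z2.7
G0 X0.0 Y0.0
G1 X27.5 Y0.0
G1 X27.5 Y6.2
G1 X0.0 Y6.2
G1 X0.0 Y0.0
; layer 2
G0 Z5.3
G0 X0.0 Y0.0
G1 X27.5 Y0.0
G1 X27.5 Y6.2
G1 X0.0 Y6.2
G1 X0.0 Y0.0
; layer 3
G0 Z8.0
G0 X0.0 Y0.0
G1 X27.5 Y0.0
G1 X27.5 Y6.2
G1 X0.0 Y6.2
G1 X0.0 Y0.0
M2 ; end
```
solid part
  facet normal 0.0000 0.0000 -1.0000
    outer loop
      vertex 27.5 6.2 0.0
      vertex 27.5 0.0 0.0
      vertex 0.0 0.0 0.0
    endloop
  endfacet
  facet normal 0.0000 0.0000 -1.0000
    outer loop
      vertex 0.0 6.2 0.0
      vertex 27.5 6.2 0.0
      vertex 0.0 0.0 0.0
    endloop
  endfacet
  facet normal 0.0000 0.0000 1.0000
    outer loop
      vertex 0.0 0.0 8.0
      vertex 27.5 0.0 8.0
      vertex 27.5 6.2 8.0
    endloop
  endfacet
  facet normal 0.0000 0.0000 1.0000
    outer loop
      vertex 0.0 0.0 8.0
      vertex 27.5 6.2 8.0
      vertex 0.0 6.2 8.0
    endloop
  endfacet
  facet normal 0.0000 -1.0000 0.0000
    outer loop
      vertex 0.0 0.0 0.0
      vertex 27.5 0.0 0.0
      vertex 27.5 0.0 8.0
    endloop
  endfacet
  facet normal 0.0000 -1.0000 0.0000
    outer loop
      vertex 0.0 0.0 0.0
      vertex 27.5 0.0 8.0
      vertex 0.0 0.0 8.0
    endloop
  endfacet
  facet normal 0.0000 1.0000 0.0000
    outer loop
      vertex 27.5 6.2 8.0
      vertex 27.5 6.2 0.0
      vertex 0.0 6.2 0.0
    endloop
  endfacet
  facet normal 0.0000 1.0000 0.0000
    outer loop
      vertex 0.0 6.2 8.0
      vertex 27.5 6.2 8.0
      vertex 0.0 6.2 0.0
    endloop
  endfacet
  facet normal -1.0000 0.0000 0.0000
    outer loop
      vertex 0.0 6.2 8.0
      vertex 0.0 6.2 0.0
      vertex 0.0 0.0 0.0
    endloop
  endfacet
  facet normal -1.0000 0.0000 0.0000
    outer loop
      vertex 0.0 0.0 8.0
      vertex 0.0 6.2 8.0
      vertex 0.0 0.0 0.0
    endloop
  endfacet
  facet normal 1.0000 0.0000 0.0000
    outer loop
      vertex 27.5 0.0 0.0
      vertex 27.5 6.2 0.0
      vertex 27.5 6.2 8.0
    endloop
  endfacet
  facet normal 1.0000 0.0000 0.0000
    outer loop
      vertex 27.5 0.0 0.0
      vertex 27.5 6.2 8.0
      vertex 27.5 0.0 8.0
    endloop
  endfacet
endsolid part

The G0 Z moves step by Δz≈2.7 mm. Every layer's G1 loop is the same polygon, so the solid is a straight extrusion of it from z=0 to z≈8. Closing with flat bottom and top caps and triangulating gives 12 facets — a rectangular box, roughly 27.5 × 6.2 mm footprint and 8 mm tall.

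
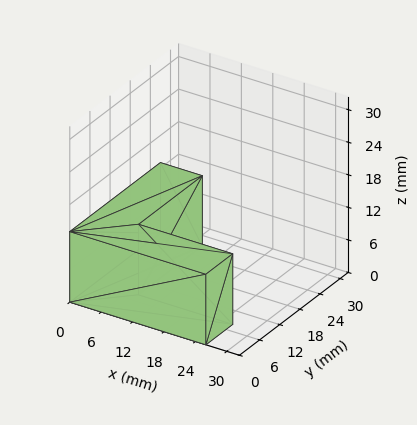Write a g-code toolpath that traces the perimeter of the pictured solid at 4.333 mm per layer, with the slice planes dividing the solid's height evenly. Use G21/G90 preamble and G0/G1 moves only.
Reading the render: the shape is an L-shaped prism: outer 26 × 27 mm, arm thicknesses ≈ 8 mm (horizontal) and 8 mm (vertical), extruded 13 mm in z (dimensions read to the nearest mm from the axis ticks). For the g-code, the solid's height is divided into equal slices at the stated Δz and each level perimeter traced with G1 moves after a G0 lift.

; perimeter-only toolpath
G21 ; units = mm
G90 ; absolute positioning
G28 ; home
; layer 1
G0 Z4.333
G0 X0.000 Y0.000
G1 X26.000 Y0.000
G1 X26.000 Y8.000
G1 X8.000 Y8.000
G1 X8.000 Y27.000
G1 X0.000 Y27.000
G1 X0.000 Y0.000
; layer 2
G0 Z8.667
G0 X0.000 Y0.000
G1 X26.000 Y0.000
G1 X26.000 Y8.000
G1 X8.000 Y8.000
G1 X8.000 Y27.000
G1 X0.000 Y27.000
G1 X0.000 Y0.000
; layer 3
G0 Z13.000
G0 X0.000 Y0.000
G1 X26.000 Y0.000
G1 X26.000 Y8.000
G1 X8.000 Y8.000
G1 X8.000 Y27.000
G1 X0.000 Y27.000
G1 X0.000 Y0.000
M2 ; end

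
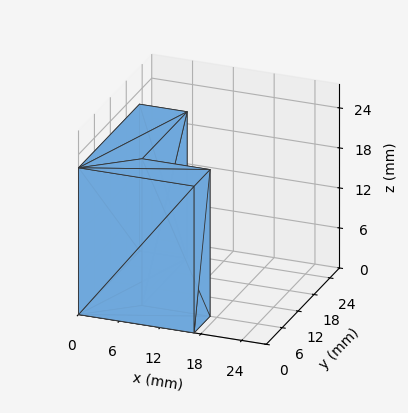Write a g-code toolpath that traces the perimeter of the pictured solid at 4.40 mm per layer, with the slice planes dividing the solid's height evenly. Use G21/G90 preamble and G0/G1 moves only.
Reading the render: the shape is an L-shaped prism: outer 17 × 23 mm, arm thicknesses ≈ 6 mm (horizontal) and 7 mm (vertical), extruded 22 mm in z (dimensions read to the nearest mm from the axis ticks). For the g-code, the solid's height is divided into equal slices at the stated Δz and each level perimeter traced with G1 moves after a G0 lift.

; perimeter-only toolpath
G21 ; units = mm
G90 ; absolute positioning
G28 ; home
; layer 1
G0 Z4.40
G0 X0.00 Y0.00
G1 X17.00 Y0.00
G1 X17.00 Y6.00
G1 X7.00 Y6.00
G1 X7.00 Y23.00
G1 X0.00 Y23.00
G1 X0.00 Y0.00
; layer 2
G0 Z8.80
G0 X0.00 Y0.00
G1 X17.00 Y0.00
G1 X17.00 Y6.00
G1 X7.00 Y6.00
G1 X7.00 Y23.00
G1 X0.00 Y23.00
G1 X0.00 Y0.00
; layer 3
G0 Z13.20
G0 X0.00 Y0.00
G1 X17.00 Y0.00
G1 X17.00 Y6.00
G1 X7.00 Y6.00
G1 X7.00 Y23.00
G1 X0.00 Y23.00
G1 X0.00 Y0.00
; layer 4
G0 Z17.60
G0 X0.00 Y0.00
G1 X17.00 Y0.00
G1 X17.00 Y6.00
G1 X7.00 Y6.00
G1 X7.00 Y23.00
G1 X0.00 Y23.00
G1 X0.00 Y0.00
; layer 5
G0 Z22.00
G0 X0.00 Y0.00
G1 X17.00 Y0.00
G1 X17.00 Y6.00
G1 X7.00 Y6.00
G1 X7.00 Y23.00
G1 X0.00 Y23.00
G1 X0.00 Y0.00
M2 ; end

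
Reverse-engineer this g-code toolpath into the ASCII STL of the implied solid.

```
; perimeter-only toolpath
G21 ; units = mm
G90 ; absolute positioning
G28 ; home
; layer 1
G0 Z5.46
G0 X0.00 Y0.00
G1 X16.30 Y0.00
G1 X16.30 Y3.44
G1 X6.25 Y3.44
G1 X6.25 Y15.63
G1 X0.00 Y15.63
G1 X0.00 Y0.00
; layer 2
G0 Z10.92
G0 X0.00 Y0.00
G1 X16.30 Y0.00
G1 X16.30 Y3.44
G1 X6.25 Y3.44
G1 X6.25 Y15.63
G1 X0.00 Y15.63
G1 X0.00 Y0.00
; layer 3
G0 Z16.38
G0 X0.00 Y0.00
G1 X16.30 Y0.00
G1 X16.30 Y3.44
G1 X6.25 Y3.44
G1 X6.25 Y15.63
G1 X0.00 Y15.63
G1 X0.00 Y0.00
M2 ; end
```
solid part
  facet normal 0.0000 0.0000 -1.0000
    outer loop
      vertex 16.30 3.44 0.00
      vertex 16.30 0.00 0.00
      vertex 0.00 0.00 0.00
    endloop
  endfacet
  facet normal 0.0000 0.0000 -1.0000
    outer loop
      vertex 6.25 3.44 0.00
      vertex 16.30 3.44 0.00
      vertex 0.00 0.00 0.00
    endloop
  endfacet
  facet normal 0.0000 0.0000 -1.0000
    outer loop
      vertex 6.25 15.63 0.00
      vertex 6.25 3.44 0.00
      vertex 0.00 0.00 0.00
    endloop
  endfacet
  facet normal 0.0000 0.0000 -1.0000
    outer loop
      vertex 0.00 15.63 0.00
      vertex 6.25 15.63 0.00
      vertex 0.00 0.00 0.00
    endloop
  endfacet
  facet normal 0.0000 0.0000 1.0000
    outer loop
      vertex 0.00 0.00 16.38
      vertex 16.30 0.00 16.38
      vertex 16.30 3.44 16.38
    endloop
  endfacet
  facet normal 0.0000 0.0000 1.0000
    outer loop
      vertex 0.00 0.00 16.38
      vertex 16.30 3.44 16.38
      vertex 6.25 3.44 16.38
    endloop
  endfacet
  facet normal 0.0000 0.0000 1.0000
    outer loop
      vertex 0.00 0.00 16.38
      vertex 6.25 3.44 16.38
      vertex 6.25 15.63 16.38
    endloop
  endfacet
  facet normal 0.0000 0.0000 1.0000
    outer loop
      vertex 0.00 0.00 16.38
      vertex 6.25 15.63 16.38
      vertex 0.00 15.63 16.38
    endloop
  endfacet
  facet normal 0.0000 -1.0000 0.0000
    outer loop
      vertex 0.00 0.00 0.00
      vertex 16.30 0.00 0.00
      vertex 16.30 0.00 16.38
    endloop
  endfacet
  facet normal 0.0000 -1.0000 0.0000
    outer loop
      vertex 0.00 0.00 0.00
      vertex 16.30 0.00 16.38
      vertex 0.00 0.00 16.38
    endloop
  endfacet
  facet normal 1.0000 0.0000 0.0000
    outer loop
      vertex 16.30 0.00 0.00
      vertex 16.30 3.44 0.00
      vertex 16.30 3.44 16.38
    endloop
  endfacet
  facet normal 1.0000 0.0000 0.0000
    outer loop
      vertex 16.30 0.00 0.00
      vertex 16.30 3.44 16.38
      vertex 16.30 0.00 16.38
    endloop
  endfacet
  facet normal 0.0000 1.0000 0.0000
    outer loop
      vertex 16.30 3.44 0.00
      vertex 6.25 3.44 0.00
      vertex 6.25 3.44 16.38
    endloop
  endfacet
  facet normal 0.0000 1.0000 0.0000
    outer loop
      vertex 16.30 3.44 0.00
      vertex 6.25 3.44 16.38
      vertex 16.30 3.44 16.38
    endloop
  endfacet
  facet normal 1.0000 0.0000 0.0000
    outer loop
      vertex 6.25 3.44 0.00
      vertex 6.25 15.63 0.00
      vertex 6.25 15.63 16.38
    endloop
  endfacet
  facet normal 1.0000 0.0000 0.0000
    outer loop
      vertex 6.25 3.44 0.00
      vertex 6.25 15.63 16.38
      vertex 6.25 3.44 16.38
    endloop
  endfacet
  facet normal 0.0000 1.0000 0.0000
    outer loop
      vertex 6.25 15.63 0.00
      vertex 0.00 15.63 0.00
      vertex 0.00 15.63 16.38
    endloop
  endfacet
  facet normal 0.0000 1.0000 0.0000
    outer loop
      vertex 6.25 15.63 0.00
      vertex 0.00 15.63 16.38
      vertex 6.25 15.63 16.38
    endloop
  endfacet
  facet normal -1.0000 0.0000 0.0000
    outer loop
      vertex 0.00 15.63 0.00
      vertex 0.00 0.00 0.00
      vertex 0.00 0.00 16.38
    endloop
  endfacet
  facet normal -1.0000 0.0000 0.0000
    outer loop
      vertex 0.00 15.63 0.00
      vertex 0.00 0.00 16.38
      vertex 0.00 15.63 16.38
    endloop
  endfacet
endsolid part

The G0 Z moves step by Δz≈5.46 mm. Every layer's G1 loop is the same polygon, so the solid is a straight extrusion of it from z=0 to z≈16.4. Closing with flat bottom and top caps and triangulating gives 20 facets — an L-shaped prism: outer 16.3 × 15.6 mm, arm thicknesses ≈ 3.44 mm (horizontal) and 6.25 mm (vertical), extruded 16.4 mm in z.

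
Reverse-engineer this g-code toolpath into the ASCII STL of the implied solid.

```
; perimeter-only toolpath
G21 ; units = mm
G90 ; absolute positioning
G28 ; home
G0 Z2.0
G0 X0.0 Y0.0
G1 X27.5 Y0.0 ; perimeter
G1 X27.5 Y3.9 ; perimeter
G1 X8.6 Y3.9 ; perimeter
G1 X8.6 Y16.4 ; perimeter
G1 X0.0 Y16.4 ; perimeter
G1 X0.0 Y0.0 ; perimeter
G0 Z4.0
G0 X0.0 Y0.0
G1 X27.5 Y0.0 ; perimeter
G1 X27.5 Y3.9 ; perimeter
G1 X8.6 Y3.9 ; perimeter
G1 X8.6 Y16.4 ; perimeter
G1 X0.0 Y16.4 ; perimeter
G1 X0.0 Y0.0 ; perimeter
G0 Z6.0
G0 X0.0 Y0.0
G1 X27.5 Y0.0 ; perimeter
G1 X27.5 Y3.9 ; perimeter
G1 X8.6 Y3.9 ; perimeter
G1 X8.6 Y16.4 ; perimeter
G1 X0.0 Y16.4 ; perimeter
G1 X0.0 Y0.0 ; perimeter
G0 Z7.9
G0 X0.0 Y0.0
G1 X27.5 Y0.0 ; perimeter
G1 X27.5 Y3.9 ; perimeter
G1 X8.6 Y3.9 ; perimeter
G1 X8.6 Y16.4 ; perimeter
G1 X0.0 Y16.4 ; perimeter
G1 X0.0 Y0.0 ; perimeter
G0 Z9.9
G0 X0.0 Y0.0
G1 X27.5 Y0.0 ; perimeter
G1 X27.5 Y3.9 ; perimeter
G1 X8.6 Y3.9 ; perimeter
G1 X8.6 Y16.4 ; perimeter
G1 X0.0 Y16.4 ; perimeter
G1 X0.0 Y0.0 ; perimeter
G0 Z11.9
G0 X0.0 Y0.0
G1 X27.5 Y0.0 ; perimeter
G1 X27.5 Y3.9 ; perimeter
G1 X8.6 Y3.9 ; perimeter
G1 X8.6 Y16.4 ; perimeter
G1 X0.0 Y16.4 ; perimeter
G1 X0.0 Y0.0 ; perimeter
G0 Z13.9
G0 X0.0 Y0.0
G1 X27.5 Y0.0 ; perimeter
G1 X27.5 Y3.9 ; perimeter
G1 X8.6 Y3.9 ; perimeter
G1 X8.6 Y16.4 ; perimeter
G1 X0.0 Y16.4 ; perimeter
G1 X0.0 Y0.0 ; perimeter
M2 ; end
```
solid part
  facet normal 0.0000 0.0000 -1.0000
    outer loop
      vertex 27.5 3.9 0.0
      vertex 27.5 0.0 0.0
      vertex 0.0 0.0 0.0
    endloop
  endfacet
  facet normal 0.0000 0.0000 -1.0000
    outer loop
      vertex 8.6 3.9 0.0
      vertex 27.5 3.9 0.0
      vertex 0.0 0.0 0.0
    endloop
  endfacet
  facet normal 0.0000 0.0000 -1.0000
    outer loop
      vertex 8.6 16.4 0.0
      vertex 8.6 3.9 0.0
      vertex 0.0 0.0 0.0
    endloop
  endfacet
  facet normal 0.0000 0.0000 -1.0000
    outer loop
      vertex 0.0 16.4 0.0
      vertex 8.6 16.4 0.0
      vertex 0.0 0.0 0.0
    endloop
  endfacet
  facet normal 0.0000 0.0000 1.0000
    outer loop
      vertex 0.0 0.0 13.9
      vertex 27.5 0.0 13.9
      vertex 27.5 3.9 13.9
    endloop
  endfacet
  facet normal 0.0000 0.0000 1.0000
    outer loop
      vertex 0.0 0.0 13.9
      vertex 27.5 3.9 13.9
      vertex 8.6 3.9 13.9
    endloop
  endfacet
  facet normal 0.0000 0.0000 1.0000
    outer loop
      vertex 0.0 0.0 13.9
      vertex 8.6 3.9 13.9
      vertex 8.6 16.4 13.9
    endloop
  endfacet
  facet normal 0.0000 0.0000 1.0000
    outer loop
      vertex 0.0 0.0 13.9
      vertex 8.6 16.4 13.9
      vertex 0.0 16.4 13.9
    endloop
  endfacet
  facet normal 0.0000 -1.0000 0.0000
    outer loop
      vertex 0.0 0.0 0.0
      vertex 27.5 0.0 0.0
      vertex 27.5 0.0 13.9
    endloop
  endfacet
  facet normal 0.0000 -1.0000 0.0000
    outer loop
      vertex 0.0 0.0 0.0
      vertex 27.5 0.0 13.9
      vertex 0.0 0.0 13.9
    endloop
  endfacet
  facet normal 1.0000 0.0000 0.0000
    outer loop
      vertex 27.5 0.0 0.0
      vertex 27.5 3.9 0.0
      vertex 27.5 3.9 13.9
    endloop
  endfacet
  facet normal 1.0000 0.0000 0.0000
    outer loop
      vertex 27.5 0.0 0.0
      vertex 27.5 3.9 13.9
      vertex 27.5 0.0 13.9
    endloop
  endfacet
  facet normal 0.0000 1.0000 0.0000
    outer loop
      vertex 27.5 3.9 0.0
      vertex 8.6 3.9 0.0
      vertex 8.6 3.9 13.9
    endloop
  endfacet
  facet normal 0.0000 1.0000 0.0000
    outer loop
      vertex 27.5 3.9 0.0
      vertex 8.6 3.9 13.9
      vertex 27.5 3.9 13.9
    endloop
  endfacet
  facet normal 1.0000 0.0000 0.0000
    outer loop
      vertex 8.6 3.9 0.0
      vertex 8.6 16.4 0.0
      vertex 8.6 16.4 13.9
    endloop
  endfacet
  facet normal 1.0000 0.0000 0.0000
    outer loop
      vertex 8.6 3.9 0.0
      vertex 8.6 16.4 13.9
      vertex 8.6 3.9 13.9
    endloop
  endfacet
  facet normal 0.0000 1.0000 0.0000
    outer loop
      vertex 8.6 16.4 0.0
      vertex 0.0 16.4 0.0
      vertex 0.0 16.4 13.9
    endloop
  endfacet
  facet normal 0.0000 1.0000 0.0000
    outer loop
      vertex 8.6 16.4 0.0
      vertex 0.0 16.4 13.9
      vertex 8.6 16.4 13.9
    endloop
  endfacet
  facet normal -1.0000 0.0000 0.0000
    outer loop
      vertex 0.0 16.4 0.0
      vertex 0.0 0.0 0.0
      vertex 0.0 0.0 13.9
    endloop
  endfacet
  facet normal -1.0000 0.0000 0.0000
    outer loop
      vertex 0.0 16.4 0.0
      vertex 0.0 0.0 13.9
      vertex 0.0 16.4 13.9
    endloop
  endfacet
endsolid part

The G0 Z moves step by Δz≈2.0 mm. Every layer's G1 loop is the same polygon, so the solid is a straight extrusion of it from z=0 to z≈13.9. Closing with flat bottom and top caps and triangulating gives 20 facets — an L-shaped prism: outer 27.5 × 16.4 mm, arm thicknesses ≈ 3.9 mm (horizontal) and 8.6 mm (vertical), extruded 13.9 mm in z.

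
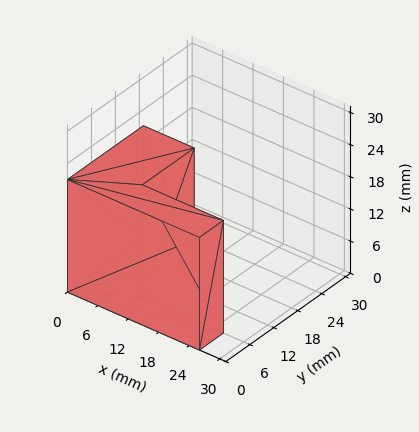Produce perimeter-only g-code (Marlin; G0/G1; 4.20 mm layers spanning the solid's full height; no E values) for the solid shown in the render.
Reading the render: the shape is an L-shaped prism: outer 26 × 19 mm, arm thicknesses ≈ 6 mm (horizontal) and 10 mm (vertical), extruded 21 mm in z (dimensions read to the nearest mm from the axis ticks). For the g-code, the solid's height is divided into equal slices at the stated Δz and each level perimeter traced with G1 moves after a G0 lift.

; perimeter-only toolpath
G21 ; units = mm
G90 ; absolute positioning
G28 ; home
; layer 1
G0 Z4.20
G0 X0.00 Y0.00
G1 X26.00 Y0.00
G1 X26.00 Y6.00
G1 X10.00 Y6.00
G1 X10.00 Y19.00
G1 X0.00 Y19.00
G1 X0.00 Y0.00
; layer 2
G0 Z8.40
G0 X0.00 Y0.00
G1 X26.00 Y0.00
G1 X26.00 Y6.00
G1 X10.00 Y6.00
G1 X10.00 Y19.00
G1 X0.00 Y19.00
G1 X0.00 Y0.00
; layer 3
G0 Z12.60
G0 X0.00 Y0.00
G1 X26.00 Y0.00
G1 X26.00 Y6.00
G1 X10.00 Y6.00
G1 X10.00 Y19.00
G1 X0.00 Y19.00
G1 X0.00 Y0.00
; layer 4
G0 Z16.80
G0 X0.00 Y0.00
G1 X26.00 Y0.00
G1 X26.00 Y6.00
G1 X10.00 Y6.00
G1 X10.00 Y19.00
G1 X0.00 Y19.00
G1 X0.00 Y0.00
; layer 5
G0 Z21.00
G0 X0.00 Y0.00
G1 X26.00 Y0.00
G1 X26.00 Y6.00
G1 X10.00 Y6.00
G1 X10.00 Y19.00
G1 X0.00 Y19.00
G1 X0.00 Y0.00
M2 ; end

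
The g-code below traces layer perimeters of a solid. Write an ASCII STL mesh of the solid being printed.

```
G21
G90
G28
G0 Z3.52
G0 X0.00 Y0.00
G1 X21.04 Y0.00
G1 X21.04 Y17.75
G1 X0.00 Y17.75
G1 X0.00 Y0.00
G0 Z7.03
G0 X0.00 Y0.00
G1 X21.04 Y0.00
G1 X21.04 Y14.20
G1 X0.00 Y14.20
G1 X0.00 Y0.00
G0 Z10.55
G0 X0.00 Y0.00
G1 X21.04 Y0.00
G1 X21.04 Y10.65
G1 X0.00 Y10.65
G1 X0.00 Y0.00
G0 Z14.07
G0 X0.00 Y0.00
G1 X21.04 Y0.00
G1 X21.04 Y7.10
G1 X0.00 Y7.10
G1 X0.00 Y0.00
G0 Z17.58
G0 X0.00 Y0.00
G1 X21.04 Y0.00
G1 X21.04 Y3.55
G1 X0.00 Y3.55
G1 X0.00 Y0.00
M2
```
solid part
  facet normal 0.0000 0.0000 -1.0000
    outer loop
      vertex 21.04 21.30 0.00
      vertex 21.04 0.00 0.00
      vertex 0.00 0.00 0.00
    endloop
  endfacet
  facet normal 0.0000 0.0000 -1.0000
    outer loop
      vertex 0.00 21.30 0.00
      vertex 21.04 21.30 0.00
      vertex 0.00 0.00 0.00
    endloop
  endfacet
  facet normal 0.0000 -1.0000 0.0000
    outer loop
      vertex 0.00 0.00 0.00
      vertex 21.04 0.00 0.00
      vertex 21.04 0.00 21.10
    endloop
  endfacet
  facet normal 0.0000 -1.0000 0.0000
    outer loop
      vertex 0.00 0.00 0.00
      vertex 21.04 0.00 21.10
      vertex 0.00 0.00 21.10
    endloop
  endfacet
  facet normal 0.0000 0.7038 0.7104
    outer loop
      vertex 0.00 0.00 21.10
      vertex 21.04 0.00 21.10
      vertex 21.04 21.30 0.00
    endloop
  endfacet
  facet normal 0.0000 0.7038 0.7104
    outer loop
      vertex 0.00 0.00 21.10
      vertex 21.04 21.30 0.00
      vertex 0.00 21.30 0.00
    endloop
  endfacet
  facet normal -1.0000 0.0000 0.0000
    outer loop
      vertex 0.00 0.00 21.10
      vertex 0.00 21.30 0.00
      vertex 0.00 0.00 0.00
    endloop
  endfacet
  facet normal 1.0000 0.0000 0.0000
    outer loop
      vertex 21.04 0.00 0.00
      vertex 21.04 21.30 0.00
      vertex 21.04 0.00 21.10
    endloop
  endfacet
endsolid part

The G0 Z moves step by Δz≈3.52 mm. The G1 loops shrink linearly with z, so the solid tapers from its base footprint up to z≈21.1. Closing with a flat bottom cap and the tapered top and triangulating gives 8 facets — a wedge (ramp): 21 × 21.3 mm base, rising to 21.1 mm along the y=0 edge and sloping linearly to z=0 at y=21.3.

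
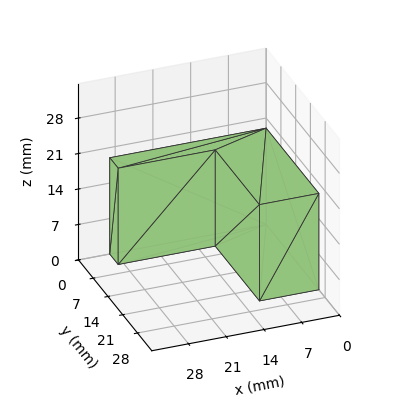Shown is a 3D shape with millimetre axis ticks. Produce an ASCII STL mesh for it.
Reading the render: the shape is an L-shaped prism: outer 29 × 25 mm, arm thicknesses ≈ 4 mm (horizontal) and 11 mm (vertical), extruded 19 mm in z (dimensions read to the nearest mm from the axis ticks). For the STL, each face is triangulated and given an outward normal.

solid part
  facet normal 0.0000 0.0000 -1.0000
    outer loop
      vertex 29.000 4.000 0.000
      vertex 29.000 0.000 0.000
      vertex 0.000 0.000 0.000
    endloop
  endfacet
  facet normal 0.0000 0.0000 -1.0000
    outer loop
      vertex 11.000 4.000 0.000
      vertex 29.000 4.000 0.000
      vertex 0.000 0.000 0.000
    endloop
  endfacet
  facet normal 0.0000 0.0000 -1.0000
    outer loop
      vertex 11.000 25.000 0.000
      vertex 11.000 4.000 0.000
      vertex 0.000 0.000 0.000
    endloop
  endfacet
  facet normal 0.0000 0.0000 -1.0000
    outer loop
      vertex 0.000 25.000 0.000
      vertex 11.000 25.000 0.000
      vertex 0.000 0.000 0.000
    endloop
  endfacet
  facet normal 0.0000 0.0000 1.0000
    outer loop
      vertex 0.000 0.000 19.000
      vertex 29.000 0.000 19.000
      vertex 29.000 4.000 19.000
    endloop
  endfacet
  facet normal 0.0000 0.0000 1.0000
    outer loop
      vertex 0.000 0.000 19.000
      vertex 29.000 4.000 19.000
      vertex 11.000 4.000 19.000
    endloop
  endfacet
  facet normal 0.0000 0.0000 1.0000
    outer loop
      vertex 0.000 0.000 19.000
      vertex 11.000 4.000 19.000
      vertex 11.000 25.000 19.000
    endloop
  endfacet
  facet normal 0.0000 0.0000 1.0000
    outer loop
      vertex 0.000 0.000 19.000
      vertex 11.000 25.000 19.000
      vertex 0.000 25.000 19.000
    endloop
  endfacet
  facet normal 0.0000 -1.0000 0.0000
    outer loop
      vertex 0.000 0.000 0.000
      vertex 29.000 0.000 0.000
      vertex 29.000 0.000 19.000
    endloop
  endfacet
  facet normal 0.0000 -1.0000 0.0000
    outer loop
      vertex 0.000 0.000 0.000
      vertex 29.000 0.000 19.000
      vertex 0.000 0.000 19.000
    endloop
  endfacet
  facet normal 1.0000 0.0000 0.0000
    outer loop
      vertex 29.000 0.000 0.000
      vertex 29.000 4.000 0.000
      vertex 29.000 4.000 19.000
    endloop
  endfacet
  facet normal 1.0000 0.0000 0.0000
    outer loop
      vertex 29.000 0.000 0.000
      vertex 29.000 4.000 19.000
      vertex 29.000 0.000 19.000
    endloop
  endfacet
  facet normal 0.0000 1.0000 0.0000
    outer loop
      vertex 29.000 4.000 0.000
      vertex 11.000 4.000 0.000
      vertex 11.000 4.000 19.000
    endloop
  endfacet
  facet normal 0.0000 1.0000 0.0000
    outer loop
      vertex 29.000 4.000 0.000
      vertex 11.000 4.000 19.000
      vertex 29.000 4.000 19.000
    endloop
  endfacet
  facet normal 1.0000 0.0000 0.0000
    outer loop
      vertex 11.000 4.000 0.000
      vertex 11.000 25.000 0.000
      vertex 11.000 25.000 19.000
    endloop
  endfacet
  facet normal 1.0000 0.0000 0.0000
    outer loop
      vertex 11.000 4.000 0.000
      vertex 11.000 25.000 19.000
      vertex 11.000 4.000 19.000
    endloop
  endfacet
  facet normal 0.0000 1.0000 0.0000
    outer loop
      vertex 11.000 25.000 0.000
      vertex 0.000 25.000 0.000
      vertex 0.000 25.000 19.000
    endloop
  endfacet
  facet normal 0.0000 1.0000 0.0000
    outer loop
      vertex 11.000 25.000 0.000
      vertex 0.000 25.000 19.000
      vertex 11.000 25.000 19.000
    endloop
  endfacet
  facet normal -1.0000 0.0000 0.0000
    outer loop
      vertex 0.000 25.000 0.000
      vertex 0.000 0.000 0.000
      vertex 0.000 0.000 19.000
    endloop
  endfacet
  facet normal -1.0000 0.0000 0.0000
    outer loop
      vertex 0.000 25.000 0.000
      vertex 0.000 0.000 19.000
      vertex 0.000 25.000 19.000
    endloop
  endfacet
endsolid part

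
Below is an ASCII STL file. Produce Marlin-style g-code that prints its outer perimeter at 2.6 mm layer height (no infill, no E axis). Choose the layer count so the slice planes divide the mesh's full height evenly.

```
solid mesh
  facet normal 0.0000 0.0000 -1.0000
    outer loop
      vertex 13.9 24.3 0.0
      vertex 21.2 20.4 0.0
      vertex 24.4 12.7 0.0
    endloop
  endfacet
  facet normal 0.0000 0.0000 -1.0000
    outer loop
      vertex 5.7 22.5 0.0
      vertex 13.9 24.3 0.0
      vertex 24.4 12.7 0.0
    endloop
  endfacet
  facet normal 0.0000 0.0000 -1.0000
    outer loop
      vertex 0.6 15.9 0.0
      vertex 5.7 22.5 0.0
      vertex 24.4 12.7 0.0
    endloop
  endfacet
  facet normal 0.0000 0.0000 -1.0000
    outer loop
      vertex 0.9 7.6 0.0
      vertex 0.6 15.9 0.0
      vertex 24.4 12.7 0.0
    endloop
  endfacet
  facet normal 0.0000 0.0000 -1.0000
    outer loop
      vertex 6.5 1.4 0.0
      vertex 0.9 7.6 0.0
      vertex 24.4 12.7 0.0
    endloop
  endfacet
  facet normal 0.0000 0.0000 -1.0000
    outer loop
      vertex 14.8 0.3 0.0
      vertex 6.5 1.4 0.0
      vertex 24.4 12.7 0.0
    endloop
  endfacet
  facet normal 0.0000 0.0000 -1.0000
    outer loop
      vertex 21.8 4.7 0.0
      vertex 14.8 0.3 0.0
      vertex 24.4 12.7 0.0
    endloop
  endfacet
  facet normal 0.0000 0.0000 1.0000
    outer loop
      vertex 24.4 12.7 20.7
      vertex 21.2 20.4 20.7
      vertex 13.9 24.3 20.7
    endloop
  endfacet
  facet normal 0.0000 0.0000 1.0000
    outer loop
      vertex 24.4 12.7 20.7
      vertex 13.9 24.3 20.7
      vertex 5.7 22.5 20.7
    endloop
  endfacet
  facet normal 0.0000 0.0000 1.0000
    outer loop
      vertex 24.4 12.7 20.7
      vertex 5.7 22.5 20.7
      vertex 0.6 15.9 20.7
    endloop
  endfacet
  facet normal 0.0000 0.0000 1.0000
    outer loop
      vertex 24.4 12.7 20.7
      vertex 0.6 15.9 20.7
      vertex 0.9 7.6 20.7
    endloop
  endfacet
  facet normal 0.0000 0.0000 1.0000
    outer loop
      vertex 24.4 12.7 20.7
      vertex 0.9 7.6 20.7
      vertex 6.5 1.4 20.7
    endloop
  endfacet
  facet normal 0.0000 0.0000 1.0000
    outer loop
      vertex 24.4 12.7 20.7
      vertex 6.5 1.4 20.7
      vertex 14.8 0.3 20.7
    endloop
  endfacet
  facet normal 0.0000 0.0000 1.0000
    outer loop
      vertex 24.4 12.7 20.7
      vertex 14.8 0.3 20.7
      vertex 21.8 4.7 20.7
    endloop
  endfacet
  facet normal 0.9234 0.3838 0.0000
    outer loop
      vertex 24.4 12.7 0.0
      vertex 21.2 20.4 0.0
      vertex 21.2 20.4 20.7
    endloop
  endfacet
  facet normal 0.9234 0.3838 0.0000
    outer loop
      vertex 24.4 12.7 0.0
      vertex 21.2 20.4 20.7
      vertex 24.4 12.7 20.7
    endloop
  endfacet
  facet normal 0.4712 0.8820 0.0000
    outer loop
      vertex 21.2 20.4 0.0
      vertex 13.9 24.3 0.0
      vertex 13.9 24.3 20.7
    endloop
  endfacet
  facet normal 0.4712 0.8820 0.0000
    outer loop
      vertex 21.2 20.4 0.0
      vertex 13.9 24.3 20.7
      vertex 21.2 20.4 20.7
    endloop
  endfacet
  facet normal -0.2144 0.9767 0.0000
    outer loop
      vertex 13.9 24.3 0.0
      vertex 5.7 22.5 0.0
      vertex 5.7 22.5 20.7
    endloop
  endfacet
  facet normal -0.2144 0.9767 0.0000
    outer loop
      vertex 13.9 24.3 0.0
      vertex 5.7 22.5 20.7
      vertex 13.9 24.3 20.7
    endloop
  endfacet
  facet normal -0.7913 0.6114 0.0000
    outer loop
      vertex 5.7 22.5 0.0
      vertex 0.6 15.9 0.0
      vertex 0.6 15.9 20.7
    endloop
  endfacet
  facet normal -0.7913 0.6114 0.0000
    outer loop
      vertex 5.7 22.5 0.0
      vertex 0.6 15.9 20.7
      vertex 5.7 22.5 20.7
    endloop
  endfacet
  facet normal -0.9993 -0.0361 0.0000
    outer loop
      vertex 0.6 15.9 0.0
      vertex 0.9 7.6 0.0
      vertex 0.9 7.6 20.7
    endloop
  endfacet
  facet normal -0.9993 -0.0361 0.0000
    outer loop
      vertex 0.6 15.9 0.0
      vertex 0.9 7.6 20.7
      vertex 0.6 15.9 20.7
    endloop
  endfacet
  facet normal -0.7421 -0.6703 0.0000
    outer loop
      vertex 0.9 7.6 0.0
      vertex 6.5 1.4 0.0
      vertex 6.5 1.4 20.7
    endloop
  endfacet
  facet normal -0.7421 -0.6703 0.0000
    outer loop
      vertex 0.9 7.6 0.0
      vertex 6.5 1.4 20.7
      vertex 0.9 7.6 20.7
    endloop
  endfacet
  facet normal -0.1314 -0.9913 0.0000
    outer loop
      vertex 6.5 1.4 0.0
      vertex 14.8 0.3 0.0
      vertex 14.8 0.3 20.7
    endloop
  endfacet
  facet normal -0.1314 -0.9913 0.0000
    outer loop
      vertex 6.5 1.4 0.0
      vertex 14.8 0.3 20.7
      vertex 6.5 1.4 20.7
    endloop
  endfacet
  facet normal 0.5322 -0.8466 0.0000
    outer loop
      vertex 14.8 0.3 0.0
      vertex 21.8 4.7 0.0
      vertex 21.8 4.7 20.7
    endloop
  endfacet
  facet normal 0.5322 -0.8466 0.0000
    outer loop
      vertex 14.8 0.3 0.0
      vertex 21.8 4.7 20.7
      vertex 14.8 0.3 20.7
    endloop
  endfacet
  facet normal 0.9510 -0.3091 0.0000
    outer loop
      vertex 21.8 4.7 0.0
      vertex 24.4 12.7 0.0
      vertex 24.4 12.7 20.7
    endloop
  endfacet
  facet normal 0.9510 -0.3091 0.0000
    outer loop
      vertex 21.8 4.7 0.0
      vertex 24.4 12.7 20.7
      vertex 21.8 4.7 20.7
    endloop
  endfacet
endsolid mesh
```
; perimeter-only toolpath
G21 ; units = mm
G90 ; absolute positioning
G28 ; home
; layer 1
G0 Z2.6
G0 X24.4 Y12.7
G1 X21.2 Y20.4
G1 X13.9 Y24.3
G1 X5.7 Y22.5
G1 X0.6 Y15.9
G1 X0.9 Y7.6
G1 X6.5 Y1.4
G1 X14.8 Y0.3
G1 X21.8 Y4.7
G1 X24.4 Y12.7
; layer 2
G0 Z5.2
G0 X24.4 Y12.7
G1 X21.2 Y20.4
G1 X13.9 Y24.3
G1 X5.7 Y22.5
G1 X0.6 Y15.9
G1 X0.9 Y7.6
G1 X6.5 Y1.4
G1 X14.8 Y0.3
G1 X21.8 Y4.7
G1 X24.4 Y12.7
; layer 3
G0 Z7.8
G0 X24.4 Y12.7
G1 X21.2 Y20.4
G1 X13.9 Y24.3
G1 X5.7 Y22.5
G1 X0.6 Y15.9
G1 X0.9 Y7.6
G1 X6.5 Y1.4
G1 X14.8 Y0.3
G1 X21.8 Y4.7
G1 X24.4 Y12.7
; layer 4
G0 Z10.3
G0 X24.4 Y12.7
G1 X21.2 Y20.4
G1 X13.9 Y24.3
G1 X5.7 Y22.5
G1 X0.6 Y15.9
G1 X0.9 Y7.6
G1 X6.5 Y1.4
G1 X14.8 Y0.3
G1 X21.8 Y4.7
G1 X24.4 Y12.7
; layer 5
G0 Z12.9
G0 X24.4 Y12.7
G1 X21.2 Y20.4
G1 X13.9 Y24.3
G1 X5.7 Y22.5
G1 X0.6 Y15.9
G1 X0.9 Y7.6
G1 X6.5 Y1.4
G1 X14.8 Y0.3
G1 X21.8 Y4.7
G1 X24.4 Y12.7
; layer 6
G0 Z15.5
G0 X24.4 Y12.7
G1 X21.2 Y20.4
G1 X13.9 Y24.3
G1 X5.7 Y22.5
G1 X0.6 Y15.9
G1 X0.9 Y7.6
G1 X6.5 Y1.4
G1 X14.8 Y0.3
G1 X21.8 Y4.7
G1 X24.4 Y12.7
; layer 7
G0 Z18.1
G0 X24.4 Y12.7
G1 X21.2 Y20.4
G1 X13.9 Y24.3
G1 X5.7 Y22.5
G1 X0.6 Y15.9
G1 X0.9 Y7.6
G1 X6.5 Y1.4
G1 X14.8 Y0.3
G1 X21.8 Y4.7
G1 X24.4 Y12.7
; layer 8
G0 Z20.7
G0 X24.4 Y12.7
G1 X21.2 Y20.4
G1 X13.9 Y24.3
G1 X5.7 Y22.5
G1 X0.6 Y15.9
G1 X0.9 Y7.6
G1 X6.5 Y1.4
G1 X14.8 Y0.3
G1 X21.8 Y4.7
G1 X24.4 Y12.7
M2 ; end

The solid is a regular 9-sided prism (a cylinder approximated with 9 flat sides), circumscribed radius ≈ 12.2 mm, height ≈ 20.7 mm. Slicing at Δz = 2.6 mm — 8 equal slices spanning the solid's height, so layer i sits at z = i·h/8 — gives 8 non-empty perimeters. Each is a 9-segment closed polygon; G0 lifts to the layer z and rapids to the start vertex, then G1 traces the edges.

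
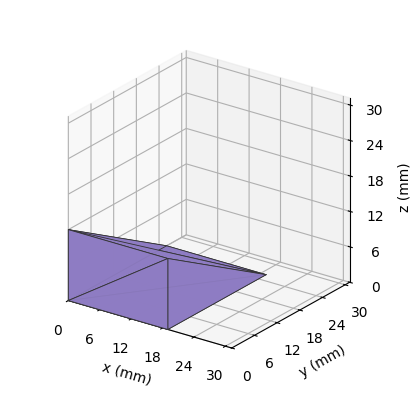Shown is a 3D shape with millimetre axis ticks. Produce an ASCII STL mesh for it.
Reading the render: the shape is a wedge (ramp): 19 × 26 mm base, rising to 12 mm along the y=0 edge and sloping linearly to z=0 at y=26 (dimensions read to the nearest mm from the axis ticks). For the STL, each face is triangulated and given an outward normal.

solid part
  facet normal 0.0000 0.0000 -1.0000
    outer loop
      vertex 19.000 26.000 0.000
      vertex 19.000 0.000 0.000
      vertex 0.000 0.000 0.000
    endloop
  endfacet
  facet normal 0.0000 0.0000 -1.0000
    outer loop
      vertex 0.000 26.000 0.000
      vertex 19.000 26.000 0.000
      vertex 0.000 0.000 0.000
    endloop
  endfacet
  facet normal 0.0000 -1.0000 0.0000
    outer loop
      vertex 0.000 0.000 0.000
      vertex 19.000 0.000 0.000
      vertex 19.000 0.000 12.000
    endloop
  endfacet
  facet normal 0.0000 -1.0000 0.0000
    outer loop
      vertex 0.000 0.000 0.000
      vertex 19.000 0.000 12.000
      vertex 0.000 0.000 12.000
    endloop
  endfacet
  facet normal 0.0000 0.4191 0.9080
    outer loop
      vertex 0.000 0.000 12.000
      vertex 19.000 0.000 12.000
      vertex 19.000 26.000 0.000
    endloop
  endfacet
  facet normal 0.0000 0.4191 0.9080
    outer loop
      vertex 0.000 0.000 12.000
      vertex 19.000 26.000 0.000
      vertex 0.000 26.000 0.000
    endloop
  endfacet
  facet normal -1.0000 0.0000 0.0000
    outer loop
      vertex 0.000 0.000 12.000
      vertex 0.000 26.000 0.000
      vertex 0.000 0.000 0.000
    endloop
  endfacet
  facet normal 1.0000 0.0000 0.0000
    outer loop
      vertex 19.000 0.000 0.000
      vertex 19.000 26.000 0.000
      vertex 19.000 0.000 12.000
    endloop
  endfacet
endsolid part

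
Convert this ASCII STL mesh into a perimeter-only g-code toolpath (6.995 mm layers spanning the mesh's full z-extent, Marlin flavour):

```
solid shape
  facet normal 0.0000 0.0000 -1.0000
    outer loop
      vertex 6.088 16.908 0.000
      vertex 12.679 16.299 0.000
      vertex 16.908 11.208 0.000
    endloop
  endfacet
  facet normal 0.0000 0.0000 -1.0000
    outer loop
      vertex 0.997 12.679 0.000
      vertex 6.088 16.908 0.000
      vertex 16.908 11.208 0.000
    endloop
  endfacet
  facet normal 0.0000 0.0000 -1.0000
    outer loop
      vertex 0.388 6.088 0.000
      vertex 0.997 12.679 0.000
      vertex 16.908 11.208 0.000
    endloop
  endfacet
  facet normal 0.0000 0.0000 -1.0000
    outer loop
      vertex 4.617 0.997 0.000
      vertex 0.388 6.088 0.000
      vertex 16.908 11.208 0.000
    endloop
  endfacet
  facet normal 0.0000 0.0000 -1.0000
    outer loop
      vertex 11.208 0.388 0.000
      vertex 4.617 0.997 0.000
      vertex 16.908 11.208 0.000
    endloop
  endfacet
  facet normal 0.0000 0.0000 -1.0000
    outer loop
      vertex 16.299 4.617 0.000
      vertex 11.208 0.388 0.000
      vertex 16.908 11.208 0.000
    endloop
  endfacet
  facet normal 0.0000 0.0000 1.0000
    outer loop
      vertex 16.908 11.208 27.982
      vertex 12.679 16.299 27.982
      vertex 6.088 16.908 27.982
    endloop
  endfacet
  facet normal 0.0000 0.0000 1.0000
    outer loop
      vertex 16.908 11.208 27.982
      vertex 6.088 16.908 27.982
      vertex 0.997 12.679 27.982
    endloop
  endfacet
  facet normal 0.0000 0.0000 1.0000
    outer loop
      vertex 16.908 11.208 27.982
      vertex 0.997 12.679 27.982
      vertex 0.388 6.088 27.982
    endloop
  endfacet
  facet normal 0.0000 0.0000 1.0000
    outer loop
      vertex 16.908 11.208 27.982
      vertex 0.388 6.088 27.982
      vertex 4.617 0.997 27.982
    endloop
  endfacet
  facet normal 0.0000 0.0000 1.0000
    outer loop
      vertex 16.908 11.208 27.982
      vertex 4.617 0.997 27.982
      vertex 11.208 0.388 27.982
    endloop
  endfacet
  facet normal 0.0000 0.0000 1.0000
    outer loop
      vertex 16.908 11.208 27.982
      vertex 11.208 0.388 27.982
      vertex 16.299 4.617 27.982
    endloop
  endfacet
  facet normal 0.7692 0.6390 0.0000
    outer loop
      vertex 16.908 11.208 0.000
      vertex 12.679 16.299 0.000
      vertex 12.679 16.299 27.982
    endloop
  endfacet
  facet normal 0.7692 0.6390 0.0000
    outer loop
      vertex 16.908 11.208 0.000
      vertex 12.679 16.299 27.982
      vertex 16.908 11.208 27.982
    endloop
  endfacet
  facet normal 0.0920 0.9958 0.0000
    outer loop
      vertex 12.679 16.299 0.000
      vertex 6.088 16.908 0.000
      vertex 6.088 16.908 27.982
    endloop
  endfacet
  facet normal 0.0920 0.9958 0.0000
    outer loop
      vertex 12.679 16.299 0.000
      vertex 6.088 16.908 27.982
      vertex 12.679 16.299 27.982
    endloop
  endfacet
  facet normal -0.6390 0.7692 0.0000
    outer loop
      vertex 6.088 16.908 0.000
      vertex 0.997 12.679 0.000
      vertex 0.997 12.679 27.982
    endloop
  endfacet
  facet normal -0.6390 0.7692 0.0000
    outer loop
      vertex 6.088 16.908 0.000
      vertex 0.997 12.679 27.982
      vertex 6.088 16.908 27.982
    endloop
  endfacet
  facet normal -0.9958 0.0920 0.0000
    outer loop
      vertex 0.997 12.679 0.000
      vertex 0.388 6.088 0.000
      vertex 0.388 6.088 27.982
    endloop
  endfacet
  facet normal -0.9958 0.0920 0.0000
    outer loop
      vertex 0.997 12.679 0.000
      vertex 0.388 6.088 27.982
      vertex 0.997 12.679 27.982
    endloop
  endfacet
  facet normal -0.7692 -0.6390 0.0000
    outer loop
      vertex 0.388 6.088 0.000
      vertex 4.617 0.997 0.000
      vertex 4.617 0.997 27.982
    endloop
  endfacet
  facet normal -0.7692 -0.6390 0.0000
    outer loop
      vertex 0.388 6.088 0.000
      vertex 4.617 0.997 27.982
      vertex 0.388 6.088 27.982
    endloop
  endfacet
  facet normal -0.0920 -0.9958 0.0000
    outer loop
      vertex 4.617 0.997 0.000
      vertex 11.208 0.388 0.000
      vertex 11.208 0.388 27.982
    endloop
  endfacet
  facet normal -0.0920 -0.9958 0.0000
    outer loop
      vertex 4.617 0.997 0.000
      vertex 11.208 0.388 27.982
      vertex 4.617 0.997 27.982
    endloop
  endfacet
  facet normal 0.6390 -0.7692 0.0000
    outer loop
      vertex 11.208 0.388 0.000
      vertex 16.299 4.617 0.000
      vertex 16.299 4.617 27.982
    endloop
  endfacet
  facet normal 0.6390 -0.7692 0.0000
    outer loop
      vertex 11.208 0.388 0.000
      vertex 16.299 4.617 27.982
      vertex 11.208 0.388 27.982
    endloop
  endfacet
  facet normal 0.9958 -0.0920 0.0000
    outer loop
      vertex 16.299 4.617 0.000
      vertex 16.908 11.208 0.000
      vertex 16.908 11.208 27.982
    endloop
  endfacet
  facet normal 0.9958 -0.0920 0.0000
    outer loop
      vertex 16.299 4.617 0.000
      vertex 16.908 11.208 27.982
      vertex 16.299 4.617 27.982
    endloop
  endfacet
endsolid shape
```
; perimeter-only toolpath
G21 ; units = mm
G90 ; absolute positioning
G28 ; home
; layer 1
G0 Z6.995
G0 X16.908 Y11.208
G1 X12.679 Y16.299
G1 X6.088 Y16.908
G1 X0.997 Y12.679
G1 X0.388 Y6.088
G1 X4.617 Y0.997
G1 X11.208 Y0.388
G1 X16.299 Y4.617
G1 X16.908 Y11.208
; layer 2
G0 Z13.991
G0 X16.908 Y11.208
G1 X12.679 Y16.299
G1 X6.088 Y16.908
G1 X0.997 Y12.679
G1 X0.388 Y6.088
G1 X4.617 Y0.997
G1 X11.208 Y0.388
G1 X16.299 Y4.617
G1 X16.908 Y11.208
; layer 3
G0 Z20.986
G0 X16.908 Y11.208
G1 X12.679 Y16.299
G1 X6.088 Y16.908
G1 X0.997 Y12.679
G1 X0.388 Y6.088
G1 X4.617 Y0.997
G1 X11.208 Y0.388
G1 X16.299 Y4.617
G1 X16.908 Y11.208
; layer 4
G0 Z27.982
G0 X16.908 Y11.208
G1 X12.679 Y16.299
G1 X6.088 Y16.908
G1 X0.997 Y12.679
G1 X0.388 Y6.088
G1 X4.617 Y0.997
G1 X11.208 Y0.388
G1 X16.299 Y4.617
G1 X16.908 Y11.208
M2 ; end

The solid is a regular 8-sided prism (a cylinder approximated with 8 flat sides), circumscribed radius ≈ 8.65 mm, height ≈ 28 mm. Slicing at Δz = 6.995 mm — 4 equal slices spanning the solid's height, so layer i sits at z = i·h/4 — gives 4 non-empty perimeters. Each is a 8-segment closed polygon; G0 lifts to the layer z and rapids to the start vertex, then G1 traces the edges.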